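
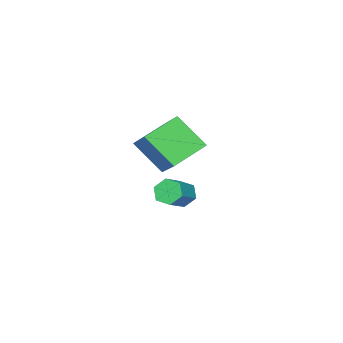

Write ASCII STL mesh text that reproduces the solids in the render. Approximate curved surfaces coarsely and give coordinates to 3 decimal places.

solid 
facet normal -0.854 -0.137 -0.502
outer loop
vertex -3.191 -0.268 -2.601
vertex -3.547 0.102 -2.096
vertex -3.268 0.445 -2.665
endloop
endfacet
facet normal 0.509 -0.022 -0.861
outer loop
vertex -3.191 -0.268 -2.601
vertex -3.268 0.445 -2.665
vertex -1.978 -0.072 -1.889
endloop
endfacet
facet normal 0.509 -0.022 -0.861
outer loop
vertex -1.978 -0.072 -1.889
vertex -3.268 0.445 -2.665
vertex -2.055 0.641 -1.953
endloop
endfacet
facet normal 0.855 0.137 0.500
outer loop
vertex -1.978 -0.072 -1.889
vertex -2.055 0.641 -1.953
vertex -2.333 0.298 -1.384
endloop
endfacet
facet normal -0.854 -0.137 -0.502
outer loop
vertex -3.268 0.445 -2.665
vertex -3.547 0.102 -2.096
vertex -3.624 0.815 -2.16
endloop
endfacet
facet normal 0.161 0.847 -0.507
outer loop
vertex -3.268 0.445 -2.665
vertex -3.624 0.815 -2.16
vertex -2.055 0.641 -1.953
endloop
endfacet
facet normal 0.161 0.847 -0.507
outer loop
vertex -2.055 0.641 -1.953
vertex -3.624 0.815 -2.16
vertex -2.411 1.011 -1.448
endloop
endfacet
facet normal 0.854 0.138 0.501
outer loop
vertex -2.055 0.641 -1.953
vertex -2.411 1.011 -1.448
vertex -2.333 0.298 -1.384
endloop
endfacet
facet normal -0.855 -0.137 -0.500
outer loop
vertex -3.624 0.815 -2.16
vertex -3.547 0.102 -2.096
vertex -3.902 0.472 -1.591
endloop
endfacet
facet normal -0.348 0.868 0.354
outer loop
vertex -3.624 0.815 -2.16
vertex -3.902 0.472 -1.591
vertex -2.411 1.011 -1.448
endloop
endfacet
facet normal -0.348 0.868 0.354
outer loop
vertex -2.411 1.011 -1.448
vertex -3.902 0.472 -1.591
vertex -2.689 0.668 -0.879
endloop
endfacet
facet normal 0.854 0.138 0.501
outer loop
vertex -2.411 1.011 -1.448
vertex -2.689 0.668 -0.879
vertex -2.333 0.298 -1.384
endloop
endfacet
facet normal -0.855 -0.137 -0.500
outer loop
vertex -3.902 0.472 -1.591
vertex -3.547 0.102 -2.096
vertex -3.825 -0.241 -1.527
endloop
endfacet
facet normal -0.509 0.022 0.861
outer loop
vertex -3.902 0.472 -1.591
vertex -3.825 -0.241 -1.527
vertex -2.689 0.668 -0.879
endloop
endfacet
facet normal -0.509 0.022 0.861
outer loop
vertex -2.689 0.668 -0.879
vertex -3.825 -0.241 -1.527
vertex -2.612 -0.045 -0.815
endloop
endfacet
facet normal 0.854 0.137 0.502
outer loop
vertex -2.689 0.668 -0.879
vertex -2.612 -0.045 -0.815
vertex -2.333 0.298 -1.384
endloop
endfacet
facet normal -0.854 -0.138 -0.501
outer loop
vertex -3.825 -0.241 -1.527
vertex -3.547 0.102 -2.096
vertex -3.469 -0.611 -2.032
endloop
endfacet
facet normal -0.161 -0.847 0.507
outer loop
vertex -3.825 -0.241 -1.527
vertex -3.469 -0.611 -2.032
vertex -2.612 -0.045 -0.815
endloop
endfacet
facet normal -0.161 -0.847 0.507
outer loop
vertex -2.612 -0.045 -0.815
vertex -3.469 -0.611 -2.032
vertex -2.256 -0.415 -1.32
endloop
endfacet
facet normal 0.854 0.137 0.502
outer loop
vertex -2.612 -0.045 -0.815
vertex -2.256 -0.415 -1.32
vertex -2.333 0.298 -1.384
endloop
endfacet
facet normal -0.854 -0.138 -0.501
outer loop
vertex -3.469 -0.611 -2.032
vertex -3.547 0.102 -2.096
vertex -3.191 -0.268 -2.601
endloop
endfacet
facet normal 0.348 -0.868 -0.354
outer loop
vertex -3.469 -0.611 -2.032
vertex -3.191 -0.268 -2.601
vertex -2.256 -0.415 -1.32
endloop
endfacet
facet normal 0.348 -0.868 -0.354
outer loop
vertex -2.256 -0.415 -1.32
vertex -3.191 -0.268 -2.601
vertex -1.978 -0.072 -1.889
endloop
endfacet
facet normal 0.855 0.137 0.500
outer loop
vertex -2.256 -0.415 -1.32
vertex -1.978 -0.072 -1.889
vertex -2.333 0.298 -1.384
endloop
endfacet
facet normal -0.432 -0.690 -0.580
outer loop
vertex 0.13 0.482 2.542
vertex -1.464 0.889 3.246
vertex -0.136 1.794 1.18
endloop
endfacet
facet normal 0.891 -0.227 -0.393
outer loop
vertex 0.664 3.071 2.254
vertex 0.13 0.482 2.542
vertex -0.136 1.794 1.18
endloop
endfacet
facet normal -0.432 -0.690 -0.580
outer loop
vertex -0.136 1.794 1.18
vertex -1.464 0.889 3.246
vertex -1.73 2.201 1.884
endloop
endfacet
facet normal -0.139 0.687 -0.713
outer loop
vertex -1.73 2.201 1.884
vertex 0.664 3.071 2.254
vertex -0.136 1.794 1.18
endloop
endfacet
facet normal 0.139 -0.687 0.713
outer loop
vertex 0.13 0.482 2.542
vertex -0.664 2.166 4.32
vertex -1.464 0.889 3.246
endloop
endfacet
facet normal 0.891 -0.227 -0.393
outer loop
vertex 0.93 1.759 3.616
vertex 0.13 0.482 2.542
vertex 0.664 3.071 2.254
endloop
endfacet
facet normal 0.139 -0.687 0.713
outer loop
vertex 0.93 1.759 3.616
vertex -0.664 2.166 4.32
vertex 0.13 0.482 2.542
endloop
endfacet
facet normal -0.891 0.227 0.393
outer loop
vertex -1.464 0.889 3.246
vertex -0.664 2.166 4.32
vertex -1.73 2.201 1.884
endloop
endfacet
facet normal -0.139 0.687 -0.713
outer loop
vertex -0.93 3.478 2.958
vertex 0.664 3.071 2.254
vertex -1.73 2.201 1.884
endloop
endfacet
facet normal -0.891 0.227 0.393
outer loop
vertex -1.73 2.201 1.884
vertex -0.664 2.166 4.32
vertex -0.93 3.478 2.958
endloop
endfacet
facet normal 0.432 0.690 0.580
outer loop
vertex -0.93 3.478 2.958
vertex 0.93 1.759 3.616
vertex 0.664 3.071 2.254
endloop
endfacet
facet normal 0.432 0.690 0.580
outer loop
vertex -0.664 2.166 4.32
vertex 0.93 1.759 3.616
vertex -0.93 3.478 2.958
endloop
endfacet

endsolid


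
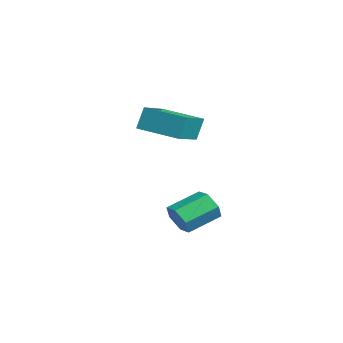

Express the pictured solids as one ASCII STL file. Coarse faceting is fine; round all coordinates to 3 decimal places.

solid 
facet normal -0.668 -0.728 0.152
outer loop
vertex -2.644 -3.531 2.992
vertex -4.018 -2.394 2.399
vertex -2.492 -3.886 1.962
endloop
endfacet
facet normal 0.731 -0.605 0.316
outer loop
vertex -1.262 -2.546 1.681
vertex -2.644 -3.531 2.992
vertex -2.492 -3.886 1.962
endloop
endfacet
facet normal -0.669 -0.728 0.151
outer loop
vertex -2.492 -3.886 1.962
vertex -4.018 -2.394 2.399
vertex -3.866 -2.748 1.368
endloop
endfacet
facet normal 0.138 -0.323 -0.936
outer loop
vertex -3.866 -2.748 1.368
vertex -1.262 -2.546 1.681
vertex -2.492 -3.886 1.962
endloop
endfacet
facet normal -0.137 0.322 0.937
outer loop
vertex -2.644 -3.531 2.992
vertex -2.788 -1.054 2.118
vertex -4.018 -2.394 2.399
endloop
endfacet
facet normal 0.731 -0.605 0.316
outer loop
vertex -1.414 -2.192 2.712
vertex -2.644 -3.531 2.992
vertex -1.262 -2.546 1.681
endloop
endfacet
facet normal -0.138 0.322 0.937
outer loop
vertex -1.414 -2.192 2.712
vertex -2.788 -1.054 2.118
vertex -2.644 -3.531 2.992
endloop
endfacet
facet normal -0.731 0.605 -0.315
outer loop
vertex -4.018 -2.394 2.399
vertex -2.788 -1.054 2.118
vertex -3.866 -2.748 1.368
endloop
endfacet
facet normal 0.138 -0.322 -0.937
outer loop
vertex -2.636 -1.409 1.088
vertex -1.262 -2.546 1.681
vertex -3.866 -2.748 1.368
endloop
endfacet
facet normal -0.731 0.605 -0.316
outer loop
vertex -3.866 -2.748 1.368
vertex -2.788 -1.054 2.118
vertex -2.636 -1.409 1.088
endloop
endfacet
facet normal 0.668 0.728 -0.152
outer loop
vertex -2.636 -1.409 1.088
vertex -1.414 -2.192 2.712
vertex -1.262 -2.546 1.681
endloop
endfacet
facet normal 0.669 0.728 -0.152
outer loop
vertex -2.788 -1.054 2.118
vertex -1.414 -2.192 2.712
vertex -2.636 -1.409 1.088
endloop
endfacet
facet normal 0.200 -0.901 -0.384
outer loop
vertex -1.528 -2.048 -3.497
vertex -1.951 -2.377 -2.945
vertex -2.28 -2.168 -3.608
endloop
endfacet
facet normal 0.070 0.403 -0.912
outer loop
vertex -1.528 -2.048 -3.497
vertex -2.28 -2.168 -3.608
vertex -1.845 -0.614 -2.888
endloop
endfacet
facet normal 0.070 0.403 -0.912
outer loop
vertex -1.845 -0.614 -2.888
vertex -2.28 -2.168 -3.608
vertex -2.598 -0.734 -2.999
endloop
endfacet
facet normal -0.200 0.902 0.383
outer loop
vertex -1.845 -0.614 -2.888
vertex -2.598 -0.734 -2.999
vertex -2.269 -0.943 -2.335
endloop
endfacet
facet normal 0.199 -0.902 -0.383
outer loop
vertex -2.28 -2.168 -3.608
vertex -1.951 -2.377 -2.945
vertex -2.704 -2.496 -3.056
endloop
endfacet
facet normal -0.810 0.068 -0.582
outer loop
vertex -2.28 -2.168 -3.608
vertex -2.704 -2.496 -3.056
vertex -2.598 -0.734 -2.999
endloop
endfacet
facet normal -0.811 0.068 -0.581
outer loop
vertex -2.598 -0.734 -2.999
vertex -2.704 -2.496 -3.056
vertex -3.021 -1.062 -2.447
endloop
endfacet
facet normal -0.200 0.902 0.383
outer loop
vertex -2.598 -0.734 -2.999
vertex -3.021 -1.062 -2.447
vertex -2.269 -0.943 -2.335
endloop
endfacet
facet normal 0.199 -0.902 -0.384
outer loop
vertex -2.704 -2.496 -3.056
vertex -1.951 -2.377 -2.945
vertex -2.375 -2.706 -2.392
endloop
endfacet
facet normal -0.882 -0.336 0.331
outer loop
vertex -2.704 -2.496 -3.056
vertex -2.375 -2.706 -2.392
vertex -3.021 -1.062 -2.447
endloop
endfacet
facet normal -0.882 -0.336 0.331
outer loop
vertex -3.021 -1.062 -2.447
vertex -2.375 -2.706 -2.392
vertex -2.692 -1.272 -1.783
endloop
endfacet
facet normal -0.200 0.901 0.384
outer loop
vertex -3.021 -1.062 -2.447
vertex -2.692 -1.272 -1.783
vertex -2.269 -0.943 -2.335
endloop
endfacet
facet normal 0.200 -0.902 -0.383
outer loop
vertex -2.375 -2.706 -2.392
vertex -1.951 -2.377 -2.945
vertex -1.622 -2.586 -2.281
endloop
endfacet
facet normal -0.070 -0.403 0.912
outer loop
vertex -2.375 -2.706 -2.392
vertex -1.622 -2.586 -2.281
vertex -2.692 -1.272 -1.783
endloop
endfacet
facet normal -0.070 -0.403 0.912
outer loop
vertex -2.692 -1.272 -1.783
vertex -1.622 -2.586 -2.281
vertex -1.94 -1.152 -1.672
endloop
endfacet
facet normal -0.200 0.901 0.384
outer loop
vertex -2.692 -1.272 -1.783
vertex -1.94 -1.152 -1.672
vertex -2.269 -0.943 -2.335
endloop
endfacet
facet normal 0.200 -0.902 -0.383
outer loop
vertex -1.622 -2.586 -2.281
vertex -1.951 -2.377 -2.945
vertex -1.199 -2.258 -2.833
endloop
endfacet
facet normal 0.811 -0.067 0.581
outer loop
vertex -1.622 -2.586 -2.281
vertex -1.199 -2.258 -2.833
vertex -1.94 -1.152 -1.672
endloop
endfacet
facet normal 0.810 -0.068 0.582
outer loop
vertex -1.94 -1.152 -1.672
vertex -1.199 -2.258 -2.833
vertex -1.516 -0.824 -2.224
endloop
endfacet
facet normal -0.199 0.902 0.383
outer loop
vertex -1.94 -1.152 -1.672
vertex -1.516 -0.824 -2.224
vertex -2.269 -0.943 -2.335
endloop
endfacet
facet normal 0.200 -0.901 -0.384
outer loop
vertex -1.199 -2.258 -2.833
vertex -1.951 -2.377 -2.945
vertex -1.528 -2.048 -3.497
endloop
endfacet
facet normal 0.882 0.336 -0.331
outer loop
vertex -1.199 -2.258 -2.833
vertex -1.528 -2.048 -3.497
vertex -1.516 -0.824 -2.224
endloop
endfacet
facet normal 0.882 0.336 -0.331
outer loop
vertex -1.516 -0.824 -2.224
vertex -1.528 -2.048 -3.497
vertex -1.845 -0.614 -2.888
endloop
endfacet
facet normal -0.199 0.902 0.384
outer loop
vertex -1.516 -0.824 -2.224
vertex -1.845 -0.614 -2.888
vertex -2.269 -0.943 -2.335
endloop
endfacet

endsolid


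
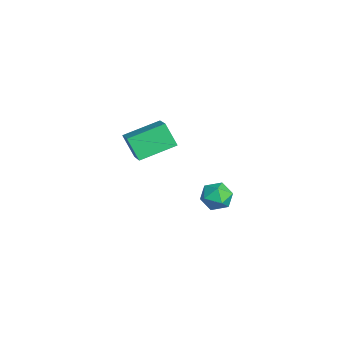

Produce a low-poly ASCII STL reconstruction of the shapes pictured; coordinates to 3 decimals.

solid 
facet normal -0.764 -0.643 0.054
outer loop
vertex 2.39 2.573 -0.189
vertex 2.886 1.969 -0.356
vertex 2.76 2.183 0.403
endloop
endfacet
facet normal -0.869 -0.086 0.487
outer loop
vertex 2.39 2.573 -0.189
vertex 2.76 2.183 0.403
vertex 2.695 2.979 0.428
endloop
endfacet
facet normal -0.857 0.508 0.089
outer loop
vertex 2.39 2.573 -0.189
vertex 2.695 2.979 0.428
vertex 2.782 3.257 -0.317
endloop
endfacet
facet normal -0.744 0.316 -0.589
outer loop
vertex 2.39 2.573 -0.189
vertex 2.782 3.257 -0.317
vertex 2.9 2.633 -0.801
endloop
endfacet
facet normal -0.686 -0.395 -0.611
outer loop
vertex 2.39 2.573 -0.189
vertex 2.9 2.633 -0.801
vertex 2.886 1.969 -0.356
endloop
endfacet
facet normal -0.323 -0.056 0.945
outer loop
vertex 2.695 2.979 0.428
vertex 2.76 2.183 0.403
vertex 3.38 2.627 0.641
endloop
endfacet
facet normal -0.152 -0.958 0.245
outer loop
vertex 2.76 2.183 0.403
vertex 2.886 1.969 -0.356
vertex 3.498 2.003 0.157
endloop
endfacet
facet normal -0.027 -0.556 -0.831
outer loop
vertex 2.886 1.969 -0.356
vertex 2.9 2.633 -0.801
vertex 3.585 2.281 -0.588
endloop
endfacet
facet normal -0.120 0.594 -0.795
outer loop
vertex 2.9 2.633 -0.801
vertex 2.782 3.257 -0.317
vertex 3.52 3.077 -0.563
endloop
endfacet
facet normal -0.303 0.904 0.302
outer loop
vertex 2.782 3.257 -0.317
vertex 2.695 2.979 0.428
vertex 3.394 3.291 0.196
endloop
endfacet
facet normal 0.744 -0.316 0.589
outer loop
vertex 3.89 2.687 0.029
vertex 3.38 2.627 0.641
vertex 3.498 2.003 0.157
endloop
endfacet
facet normal 0.857 -0.508 -0.089
outer loop
vertex 3.89 2.687 0.029
vertex 3.498 2.003 0.157
vertex 3.585 2.281 -0.588
endloop
endfacet
facet normal 0.869 0.086 -0.487
outer loop
vertex 3.89 2.687 0.029
vertex 3.585 2.281 -0.588
vertex 3.52 3.077 -0.563
endloop
endfacet
facet normal 0.764 0.643 -0.054
outer loop
vertex 3.89 2.687 0.029
vertex 3.52 3.077 -0.563
vertex 3.394 3.291 0.196
endloop
endfacet
facet normal 0.686 0.395 0.611
outer loop
vertex 3.89 2.687 0.029
vertex 3.394 3.291 0.196
vertex 3.38 2.627 0.641
endloop
endfacet
facet normal 0.120 -0.594 0.795
outer loop
vertex 3.498 2.003 0.157
vertex 3.38 2.627 0.641
vertex 2.76 2.183 0.403
endloop
endfacet
facet normal 0.303 -0.904 -0.302
outer loop
vertex 3.585 2.281 -0.588
vertex 3.498 2.003 0.157
vertex 2.886 1.969 -0.356
endloop
endfacet
facet normal 0.323 0.056 -0.945
outer loop
vertex 3.52 3.077 -0.563
vertex 3.585 2.281 -0.588
vertex 2.9 2.633 -0.801
endloop
endfacet
facet normal 0.152 0.958 -0.245
outer loop
vertex 3.394 3.291 0.196
vertex 3.52 3.077 -0.563
vertex 2.782 3.257 -0.317
endloop
endfacet
facet normal 0.027 0.556 0.831
outer loop
vertex 3.38 2.627 0.641
vertex 3.394 3.291 0.196
vertex 2.695 2.979 0.428
endloop
endfacet
facet normal -0.878 0.016 -0.479
outer loop
vertex -3.264 -0.294 -0.272
vertex -3.537 1.522 0.289
vertex -2.651 0.141 -1.382
endloop
endfacet
facet normal 0.143 -0.946 -0.292
outer loop
vertex -1.343 0.118 -0.669
vertex -3.264 -0.294 -0.272
vertex -2.651 0.141 -1.382
endloop
endfacet
facet normal -0.878 0.016 -0.479
outer loop
vertex -2.651 0.141 -1.382
vertex -3.537 1.522 0.289
vertex -2.924 1.957 -0.821
endloop
endfacet
facet normal 0.457 0.325 -0.828
outer loop
vertex -2.924 1.957 -0.821
vertex -1.343 0.118 -0.669
vertex -2.651 0.141 -1.382
endloop
endfacet
facet normal -0.457 -0.325 0.828
outer loop
vertex -3.264 -0.294 -0.272
vertex -2.229 1.499 1.002
vertex -3.537 1.522 0.289
endloop
endfacet
facet normal 0.143 -0.946 -0.292
outer loop
vertex -1.956 -0.317 0.441
vertex -3.264 -0.294 -0.272
vertex -1.343 0.118 -0.669
endloop
endfacet
facet normal -0.457 -0.325 0.828
outer loop
vertex -1.956 -0.317 0.441
vertex -2.229 1.499 1.002
vertex -3.264 -0.294 -0.272
endloop
endfacet
facet normal -0.143 0.946 0.292
outer loop
vertex -3.537 1.522 0.289
vertex -2.229 1.499 1.002
vertex -2.924 1.957 -0.821
endloop
endfacet
facet normal 0.457 0.325 -0.828
outer loop
vertex -1.616 1.934 -0.108
vertex -1.343 0.118 -0.669
vertex -2.924 1.957 -0.821
endloop
endfacet
facet normal -0.143 0.946 0.292
outer loop
vertex -2.924 1.957 -0.821
vertex -2.229 1.499 1.002
vertex -1.616 1.934 -0.108
endloop
endfacet
facet normal 0.878 -0.016 0.479
outer loop
vertex -1.616 1.934 -0.108
vertex -1.956 -0.317 0.441
vertex -1.343 0.118 -0.669
endloop
endfacet
facet normal 0.878 -0.016 0.479
outer loop
vertex -2.229 1.499 1.002
vertex -1.956 -0.317 0.441
vertex -1.616 1.934 -0.108
endloop
endfacet

endsolid


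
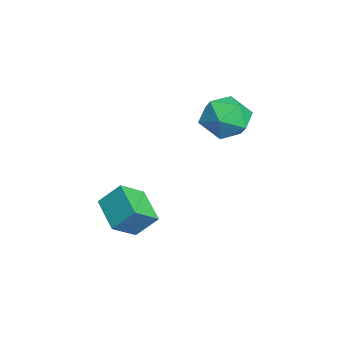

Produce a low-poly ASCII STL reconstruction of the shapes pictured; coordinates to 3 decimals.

solid 
facet normal -0.737 0.638 0.222
outer loop
vertex -4.296 3.509 0.165
vertex -4.068 3.457 1.071
vertex -3.671 4.106 0.525
endloop
endfacet
facet normal -0.480 0.763 -0.432
outer loop
vertex -4.296 3.509 0.165
vertex -3.671 4.106 0.525
vertex -3.522 3.724 -0.316
endloop
endfacet
facet normal -0.553 0.167 -0.816
outer loop
vertex -4.296 3.509 0.165
vertex -3.522 3.724 -0.316
vertex -3.827 2.84 -0.29
endloop
endfacet
facet normal -0.856 -0.328 -0.400
outer loop
vertex -4.296 3.509 0.165
vertex -3.827 2.84 -0.29
vertex -4.164 2.675 0.567
endloop
endfacet
facet normal -0.970 -0.037 0.242
outer loop
vertex -4.296 3.509 0.165
vertex -4.164 2.675 0.567
vertex -4.068 3.457 1.071
endloop
endfacet
facet normal 0.217 0.903 -0.372
outer loop
vertex -3.522 3.724 -0.316
vertex -3.671 4.106 0.525
vertex -2.816 3.805 0.293
endloop
endfacet
facet normal -0.199 0.699 0.686
outer loop
vertex -3.671 4.106 0.525
vertex -4.068 3.457 1.071
vertex -3.153 3.64 1.15
endloop
endfacet
facet normal -0.575 -0.392 0.718
outer loop
vertex -4.068 3.457 1.071
vertex -4.164 2.675 0.567
vertex -3.458 2.756 1.176
endloop
endfacet
facet normal -0.391 -0.863 -0.320
outer loop
vertex -4.164 2.675 0.567
vertex -3.827 2.84 -0.29
vertex -3.309 2.374 0.335
endloop
endfacet
facet normal 0.098 -0.063 -0.993
outer loop
vertex -3.827 2.84 -0.29
vertex -3.522 3.724 -0.316
vertex -2.912 3.023 -0.211
endloop
endfacet
facet normal 0.856 0.328 0.400
outer loop
vertex -2.684 2.971 0.695
vertex -2.816 3.805 0.293
vertex -3.153 3.64 1.15
endloop
endfacet
facet normal 0.553 -0.167 0.816
outer loop
vertex -2.684 2.971 0.695
vertex -3.153 3.64 1.15
vertex -3.458 2.756 1.176
endloop
endfacet
facet normal 0.480 -0.763 0.432
outer loop
vertex -2.684 2.971 0.695
vertex -3.458 2.756 1.176
vertex -3.309 2.374 0.335
endloop
endfacet
facet normal 0.737 -0.638 -0.222
outer loop
vertex -2.684 2.971 0.695
vertex -3.309 2.374 0.335
vertex -2.912 3.023 -0.211
endloop
endfacet
facet normal 0.970 0.037 -0.242
outer loop
vertex -2.684 2.971 0.695
vertex -2.912 3.023 -0.211
vertex -2.816 3.805 0.293
endloop
endfacet
facet normal 0.391 0.863 0.320
outer loop
vertex -3.153 3.64 1.15
vertex -2.816 3.805 0.293
vertex -3.671 4.106 0.525
endloop
endfacet
facet normal -0.098 0.063 0.993
outer loop
vertex -3.458 2.756 1.176
vertex -3.153 3.64 1.15
vertex -4.068 3.457 1.071
endloop
endfacet
facet normal -0.217 -0.903 0.372
outer loop
vertex -3.309 2.374 0.335
vertex -3.458 2.756 1.176
vertex -4.164 2.675 0.567
endloop
endfacet
facet normal 0.199 -0.699 -0.686
outer loop
vertex -2.912 3.023 -0.211
vertex -3.309 2.374 0.335
vertex -3.827 2.84 -0.29
endloop
endfacet
facet normal 0.575 0.392 -0.718
outer loop
vertex -2.816 3.805 0.293
vertex -2.912 3.023 -0.211
vertex -3.522 3.724 -0.316
endloop
endfacet
facet normal -0.469 0.677 -0.567
outer loop
vertex -3.339 0.684 -2.732
vertex -2.137 1.074 -3.261
vertex -3.443 -0.022 -3.489
endloop
endfacet
facet normal -0.878 -0.284 0.386
outer loop
vertex -2.923 -0.774 -2.859
vertex -3.339 0.684 -2.732
vertex -3.443 -0.022 -3.489
endloop
endfacet
facet normal -0.469 0.677 -0.567
outer loop
vertex -3.443 -0.022 -3.489
vertex -2.137 1.074 -3.261
vertex -2.241 0.368 -4.018
endloop
endfacet
facet normal -0.100 -0.679 -0.728
outer loop
vertex -2.241 0.368 -4.018
vertex -2.923 -0.774 -2.859
vertex -3.443 -0.022 -3.489
endloop
endfacet
facet normal 0.100 0.679 0.728
outer loop
vertex -3.339 0.684 -2.732
vertex -1.617 0.322 -2.631
vertex -2.137 1.074 -3.261
endloop
endfacet
facet normal -0.878 -0.284 0.386
outer loop
vertex -2.819 -0.068 -2.102
vertex -3.339 0.684 -2.732
vertex -2.923 -0.774 -2.859
endloop
endfacet
facet normal 0.100 0.679 0.728
outer loop
vertex -2.819 -0.068 -2.102
vertex -1.617 0.322 -2.631
vertex -3.339 0.684 -2.732
endloop
endfacet
facet normal 0.878 0.284 -0.386
outer loop
vertex -2.137 1.074 -3.261
vertex -1.617 0.322 -2.631
vertex -2.241 0.368 -4.018
endloop
endfacet
facet normal -0.100 -0.679 -0.728
outer loop
vertex -1.721 -0.384 -3.388
vertex -2.923 -0.774 -2.859
vertex -2.241 0.368 -4.018
endloop
endfacet
facet normal 0.878 0.284 -0.386
outer loop
vertex -2.241 0.368 -4.018
vertex -1.617 0.322 -2.631
vertex -1.721 -0.384 -3.388
endloop
endfacet
facet normal 0.469 -0.677 0.567
outer loop
vertex -1.721 -0.384 -3.388
vertex -2.819 -0.068 -2.102
vertex -2.923 -0.774 -2.859
endloop
endfacet
facet normal 0.469 -0.677 0.567
outer loop
vertex -1.617 0.322 -2.631
vertex -2.819 -0.068 -2.102
vertex -1.721 -0.384 -3.388
endloop
endfacet

endsolid


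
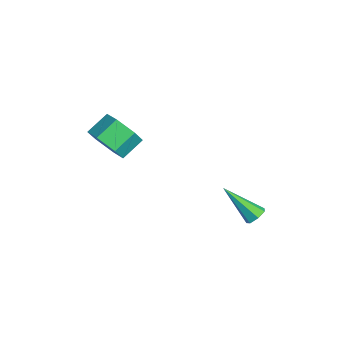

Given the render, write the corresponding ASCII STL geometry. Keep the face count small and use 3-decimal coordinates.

solid 
facet normal 0.436 0.604 -0.667
outer loop
vertex 2.669 1.71 -3.512
vertex 2.233 1.734 -3.775
vertex 2.393 2.036 -3.397
endloop
endfacet
facet normal 0.529 0.154 0.835
outer loop
vertex 2.669 1.71 -3.512
vertex 2.393 2.036 -3.397
vertex 1.407 0.586 -2.505
endloop
endfacet
facet normal 0.436 0.604 -0.667
outer loop
vertex 2.393 2.036 -3.397
vertex 2.233 1.734 -3.775
vertex 1.997 2.135 -3.566
endloop
endfacet
facet normal -0.181 0.602 0.778
outer loop
vertex 2.393 2.036 -3.397
vertex 1.997 2.135 -3.566
vertex 1.407 0.586 -2.505
endloop
endfacet
facet normal 0.435 0.604 -0.668
outer loop
vertex 1.997 2.135 -3.566
vertex 2.233 1.734 -3.775
vertex 1.778 1.931 -3.893
endloop
endfacet
facet normal -0.834 0.491 0.252
outer loop
vertex 1.997 2.135 -3.566
vertex 1.778 1.931 -3.893
vertex 1.407 0.586 -2.505
endloop
endfacet
facet normal 0.435 0.603 -0.669
outer loop
vertex 1.778 1.931 -3.893
vertex 2.233 1.734 -3.775
vertex 1.902 1.579 -4.13
endloop
endfacet
facet normal -0.934 -0.097 -0.344
outer loop
vertex 1.778 1.931 -3.893
vertex 1.902 1.579 -4.13
vertex 1.407 0.586 -2.505
endloop
endfacet
facet normal 0.435 0.603 -0.669
outer loop
vertex 1.902 1.579 -4.13
vertex 2.233 1.734 -3.775
vertex 2.275 1.343 -4.1
endloop
endfacet
facet normal -0.409 -0.718 -0.563
outer loop
vertex 1.902 1.579 -4.13
vertex 2.275 1.343 -4.1
vertex 1.407 0.586 -2.505
endloop
endfacet
facet normal 0.434 0.603 -0.669
outer loop
vertex 2.275 1.343 -4.1
vertex 2.233 1.734 -3.775
vertex 2.617 1.402 -3.825
endloop
endfacet
facet normal 0.349 -0.906 -0.240
outer loop
vertex 2.275 1.343 -4.1
vertex 2.617 1.402 -3.825
vertex 1.407 0.586 -2.505
endloop
endfacet
facet normal 0.436 0.604 -0.667
outer loop
vertex 2.617 1.402 -3.825
vertex 2.233 1.734 -3.775
vertex 2.669 1.71 -3.512
endloop
endfacet
facet normal 0.766 -0.517 0.382
outer loop
vertex 2.617 1.402 -3.825
vertex 2.669 1.71 -3.512
vertex 1.407 0.586 -2.505
endloop
endfacet
facet normal 0.378 -0.756 -0.535
outer loop
vertex 0.411 -4.243 0.608
vertex 0.058 -3.864 -0.177
vertex 0.923 -3.633 0.108
endloop
endfacet
facet normal 0.748 -0.089 0.657
outer loop
vertex 0.411 -4.243 0.608
vertex 0.923 -3.633 0.108
vertex -0.025 -3.374 1.222
endloop
endfacet
facet normal 0.748 -0.090 0.658
outer loop
vertex -0.025 -3.374 1.222
vertex 0.923 -3.633 0.108
vertex 0.487 -2.764 0.723
endloop
endfacet
facet normal -0.379 0.755 0.534
outer loop
vertex -0.025 -3.374 1.222
vertex 0.487 -2.764 0.723
vertex -0.378 -2.996 0.437
endloop
endfacet
facet normal 0.378 -0.756 -0.534
outer loop
vertex 0.923 -3.633 0.108
vertex 0.058 -3.864 -0.177
vertex 0.57 -3.255 -0.677
endloop
endfacet
facet normal 0.846 0.517 -0.131
outer loop
vertex 0.923 -3.633 0.108
vertex 0.57 -3.255 -0.677
vertex 0.487 -2.764 0.723
endloop
endfacet
facet normal 0.846 0.517 -0.131
outer loop
vertex 0.487 -2.764 0.723
vertex 0.57 -3.255 -0.677
vertex 0.134 -2.386 -0.062
endloop
endfacet
facet normal -0.379 0.755 0.534
outer loop
vertex 0.487 -2.764 0.723
vertex 0.134 -2.386 -0.062
vertex -0.378 -2.996 0.437
endloop
endfacet
facet normal 0.378 -0.756 -0.534
outer loop
vertex 0.57 -3.255 -0.677
vertex 0.058 -3.864 -0.177
vertex -0.295 -3.486 -0.962
endloop
endfacet
facet normal 0.098 0.607 -0.789
outer loop
vertex 0.57 -3.255 -0.677
vertex -0.295 -3.486 -0.962
vertex 0.134 -2.386 -0.062
endloop
endfacet
facet normal 0.099 0.607 -0.789
outer loop
vertex 0.134 -2.386 -0.062
vertex -0.295 -3.486 -0.962
vertex -0.731 -2.617 -0.348
endloop
endfacet
facet normal -0.379 0.755 0.535
outer loop
vertex 0.134 -2.386 -0.062
vertex -0.731 -2.617 -0.348
vertex -0.378 -2.996 0.437
endloop
endfacet
facet normal 0.379 -0.755 -0.534
outer loop
vertex -0.295 -3.486 -0.962
vertex 0.058 -3.864 -0.177
vertex -0.807 -4.096 -0.463
endloop
endfacet
facet normal -0.748 0.090 -0.658
outer loop
vertex -0.295 -3.486 -0.962
vertex -0.807 -4.096 -0.463
vertex -0.731 -2.617 -0.348
endloop
endfacet
facet normal -0.748 0.090 -0.657
outer loop
vertex -0.731 -2.617 -0.348
vertex -0.807 -4.096 -0.463
vertex -1.243 -3.227 0.152
endloop
endfacet
facet normal -0.378 0.756 0.535
outer loop
vertex -0.731 -2.617 -0.348
vertex -1.243 -3.227 0.152
vertex -0.378 -2.996 0.437
endloop
endfacet
facet normal 0.379 -0.755 -0.534
outer loop
vertex -0.807 -4.096 -0.463
vertex 0.058 -3.864 -0.177
vertex -0.454 -4.474 0.322
endloop
endfacet
facet normal -0.846 -0.517 0.131
outer loop
vertex -0.807 -4.096 -0.463
vertex -0.454 -4.474 0.322
vertex -1.243 -3.227 0.152
endloop
endfacet
facet normal -0.846 -0.517 0.131
outer loop
vertex -1.243 -3.227 0.152
vertex -0.454 -4.474 0.322
vertex -0.89 -3.605 0.937
endloop
endfacet
facet normal -0.378 0.756 0.534
outer loop
vertex -1.243 -3.227 0.152
vertex -0.89 -3.605 0.937
vertex -0.378 -2.996 0.437
endloop
endfacet
facet normal 0.379 -0.755 -0.535
outer loop
vertex -0.454 -4.474 0.322
vertex 0.058 -3.864 -0.177
vertex 0.411 -4.243 0.608
endloop
endfacet
facet normal -0.098 -0.607 0.788
outer loop
vertex -0.454 -4.474 0.322
vertex 0.411 -4.243 0.608
vertex -0.89 -3.605 0.937
endloop
endfacet
facet normal -0.098 -0.607 0.789
outer loop
vertex -0.89 -3.605 0.937
vertex 0.411 -4.243 0.608
vertex -0.025 -3.374 1.222
endloop
endfacet
facet normal -0.378 0.756 0.534
outer loop
vertex -0.89 -3.605 0.937
vertex -0.025 -3.374 1.222
vertex -0.378 -2.996 0.437
endloop
endfacet

endsolid


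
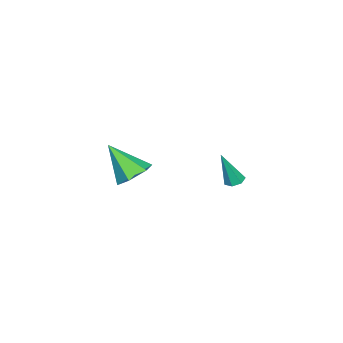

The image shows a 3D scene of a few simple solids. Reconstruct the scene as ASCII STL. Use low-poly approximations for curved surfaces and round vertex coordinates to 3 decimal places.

solid 
facet normal -0.019 0.641 -0.768
outer loop
vertex 4.002 0.791 1.636
vertex 3.321 1.28 2.061
vertex 4.222 1.495 2.218
endloop
endfacet
facet normal 0.909 -0.394 0.133
outer loop
vertex 4.002 0.791 1.636
vertex 4.222 1.495 2.218
vertex 3.359 -0.02 3.619
endloop
endfacet
facet normal -0.019 0.641 -0.768
outer loop
vertex 4.222 1.495 2.218
vertex 3.321 1.28 2.061
vertex 3.541 1.984 2.643
endloop
endfacet
facet normal 0.647 0.286 0.707
outer loop
vertex 4.222 1.495 2.218
vertex 3.541 1.984 2.643
vertex 3.359 -0.02 3.619
endloop
endfacet
facet normal -0.019 0.641 -0.768
outer loop
vertex 3.541 1.984 2.643
vertex 3.321 1.28 2.061
vertex 2.64 1.769 2.486
endloop
endfacet
facet normal -0.255 0.442 0.860
outer loop
vertex 3.541 1.984 2.643
vertex 2.64 1.769 2.486
vertex 3.359 -0.02 3.619
endloop
endfacet
facet normal -0.018 0.641 -0.767
outer loop
vertex 2.64 1.769 2.486
vertex 3.321 1.28 2.061
vertex 2.419 1.065 1.903
endloop
endfacet
facet normal -0.895 -0.082 0.438
outer loop
vertex 2.64 1.769 2.486
vertex 2.419 1.065 1.903
vertex 3.359 -0.02 3.619
endloop
endfacet
facet normal -0.018 0.640 -0.768
outer loop
vertex 2.419 1.065 1.903
vertex 3.321 1.28 2.061
vertex 3.1 0.576 1.479
endloop
endfacet
facet normal -0.632 -0.763 -0.136
outer loop
vertex 2.419 1.065 1.903
vertex 3.1 0.576 1.479
vertex 3.359 -0.02 3.619
endloop
endfacet
facet normal -0.019 0.641 -0.768
outer loop
vertex 3.1 0.576 1.479
vertex 3.321 1.28 2.061
vertex 4.002 0.791 1.636
endloop
endfacet
facet normal 0.269 -0.919 -0.288
outer loop
vertex 3.1 0.576 1.479
vertex 4.002 0.791 1.636
vertex 3.359 -0.02 3.619
endloop
endfacet
facet normal -0.296 0.213 -0.931
outer loop
vertex -2.409 2.803 -1.078
vertex -2.798 3.122 -0.881
vertex -2.29 3.252 -1.013
endloop
endfacet
facet normal 0.965 -0.240 -0.109
outer loop
vertex -2.409 2.803 -1.078
vertex -2.29 3.252 -1.013
vertex -2.202 2.698 0.981
endloop
endfacet
facet normal -0.296 0.212 -0.931
outer loop
vertex -2.29 3.252 -1.013
vertex -2.798 3.122 -0.881
vertex -2.554 3.603 -0.849
endloop
endfacet
facet normal 0.819 0.560 0.120
outer loop
vertex -2.29 3.252 -1.013
vertex -2.554 3.603 -0.849
vertex -2.202 2.698 0.981
endloop
endfacet
facet normal -0.297 0.213 -0.931
outer loop
vertex -2.554 3.603 -0.849
vertex -2.798 3.122 -0.881
vertex -3.001 3.592 -0.709
endloop
endfacet
facet normal 0.110 0.899 0.423
outer loop
vertex -2.554 3.603 -0.849
vertex -3.001 3.592 -0.709
vertex -2.202 2.698 0.981
endloop
endfacet
facet normal -0.298 0.212 -0.931
outer loop
vertex -3.001 3.592 -0.709
vertex -2.798 3.122 -0.881
vertex -3.295 3.227 -0.698
endloop
endfacet
facet normal -0.629 0.524 0.574
outer loop
vertex -3.001 3.592 -0.709
vertex -3.295 3.227 -0.698
vertex -2.202 2.698 0.981
endloop
endfacet
facet normal -0.298 0.212 -0.931
outer loop
vertex -3.295 3.227 -0.698
vertex -2.798 3.122 -0.881
vertex -3.214 2.783 -0.825
endloop
endfacet
facet normal -0.842 -0.285 0.458
outer loop
vertex -3.295 3.227 -0.698
vertex -3.214 2.783 -0.825
vertex -2.202 2.698 0.981
endloop
endfacet
facet normal -0.298 0.212 -0.931
outer loop
vertex -3.214 2.783 -0.825
vertex -2.798 3.122 -0.881
vertex -2.82 2.594 -0.994
endloop
endfacet
facet normal -0.369 -0.915 0.164
outer loop
vertex -3.214 2.783 -0.825
vertex -2.82 2.594 -0.994
vertex -2.202 2.698 0.981
endloop
endfacet
facet normal -0.298 0.212 -0.931
outer loop
vertex -2.82 2.594 -0.994
vertex -2.798 3.122 -0.881
vertex -2.409 2.803 -1.078
endloop
endfacet
facet normal 0.437 -0.895 -0.090
outer loop
vertex -2.82 2.594 -0.994
vertex -2.409 2.803 -1.078
vertex -2.202 2.698 0.981
endloop
endfacet

endsolid


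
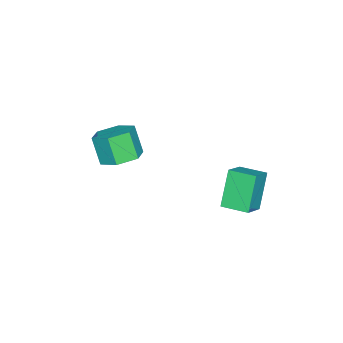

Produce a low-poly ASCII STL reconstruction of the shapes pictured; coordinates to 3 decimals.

solid 
facet normal 0.235 0.400 -0.886
outer loop
vertex 4.294 -1.359 3.601
vertex 3.291 -1.606 3.223
vertex 3.472 -0.636 3.709
endloop
endfacet
facet normal 0.621 0.639 0.454
outer loop
vertex 4.294 -1.359 3.601
vertex 3.472 -0.636 3.709
vertex 3.912 -2.008 5.036
endloop
endfacet
facet normal 0.622 0.638 0.454
outer loop
vertex 3.912 -2.008 5.036
vertex 3.472 -0.636 3.709
vertex 3.091 -1.285 5.144
endloop
endfacet
facet normal -0.236 -0.401 0.885
outer loop
vertex 3.912 -2.008 5.036
vertex 3.091 -1.285 5.144
vertex 2.909 -2.254 4.657
endloop
endfacet
facet normal 0.235 0.400 -0.886
outer loop
vertex 3.472 -0.636 3.709
vertex 3.291 -1.606 3.223
vertex 2.469 -0.883 3.331
endloop
endfacet
facet normal -0.337 0.888 0.312
outer loop
vertex 3.472 -0.636 3.709
vertex 2.469 -0.883 3.331
vertex 3.091 -1.285 5.144
endloop
endfacet
facet normal -0.335 0.889 0.312
outer loop
vertex 3.091 -1.285 5.144
vertex 2.469 -0.883 3.331
vertex 2.087 -1.531 4.766
endloop
endfacet
facet normal -0.235 -0.401 0.885
outer loop
vertex 3.091 -1.285 5.144
vertex 2.087 -1.531 4.766
vertex 2.909 -2.254 4.657
endloop
endfacet
facet normal 0.236 0.401 -0.885
outer loop
vertex 2.469 -0.883 3.331
vertex 3.291 -1.606 3.223
vertex 2.288 -1.852 2.844
endloop
endfacet
facet normal -0.958 0.250 -0.142
outer loop
vertex 2.469 -0.883 3.331
vertex 2.288 -1.852 2.844
vertex 2.087 -1.531 4.766
endloop
endfacet
facet normal -0.958 0.250 -0.142
outer loop
vertex 2.087 -1.531 4.766
vertex 2.288 -1.852 2.844
vertex 1.906 -2.501 4.279
endloop
endfacet
facet normal -0.235 -0.401 0.886
outer loop
vertex 2.087 -1.531 4.766
vertex 1.906 -2.501 4.279
vertex 2.909 -2.254 4.657
endloop
endfacet
facet normal 0.236 0.401 -0.885
outer loop
vertex 2.288 -1.852 2.844
vertex 3.291 -1.606 3.223
vertex 3.109 -2.575 2.736
endloop
endfacet
facet normal -0.622 -0.638 -0.454
outer loop
vertex 2.288 -1.852 2.844
vertex 3.109 -2.575 2.736
vertex 1.906 -2.501 4.279
endloop
endfacet
facet normal -0.621 -0.639 -0.454
outer loop
vertex 1.906 -2.501 4.279
vertex 3.109 -2.575 2.736
vertex 2.728 -3.224 4.171
endloop
endfacet
facet normal -0.235 -0.400 0.886
outer loop
vertex 1.906 -2.501 4.279
vertex 2.728 -3.224 4.171
vertex 2.909 -2.254 4.657
endloop
endfacet
facet normal 0.235 0.401 -0.885
outer loop
vertex 3.109 -2.575 2.736
vertex 3.291 -1.606 3.223
vertex 4.113 -2.329 3.114
endloop
endfacet
facet normal 0.335 -0.889 -0.313
outer loop
vertex 3.109 -2.575 2.736
vertex 4.113 -2.329 3.114
vertex 2.728 -3.224 4.171
endloop
endfacet
facet normal 0.336 -0.889 -0.312
outer loop
vertex 2.728 -3.224 4.171
vertex 4.113 -2.329 3.114
vertex 3.731 -2.977 4.549
endloop
endfacet
facet normal -0.235 -0.400 0.886
outer loop
vertex 2.728 -3.224 4.171
vertex 3.731 -2.977 4.549
vertex 2.909 -2.254 4.657
endloop
endfacet
facet normal 0.235 0.401 -0.886
outer loop
vertex 4.113 -2.329 3.114
vertex 3.291 -1.606 3.223
vertex 4.294 -1.359 3.601
endloop
endfacet
facet normal 0.958 -0.250 0.142
outer loop
vertex 4.113 -2.329 3.114
vertex 4.294 -1.359 3.601
vertex 3.731 -2.977 4.549
endloop
endfacet
facet normal 0.958 -0.250 0.142
outer loop
vertex 3.731 -2.977 4.549
vertex 4.294 -1.359 3.601
vertex 3.912 -2.008 5.036
endloop
endfacet
facet normal -0.236 -0.401 0.885
outer loop
vertex 3.731 -2.977 4.549
vertex 3.912 -2.008 5.036
vertex 2.909 -2.254 4.657
endloop
endfacet
facet normal -0.517 -0.056 0.854
outer loop
vertex 1.564 3.202 2.811
vertex 1.554 4.639 2.9
vertex 0.315 3.239 2.057
endloop
endfacet
facet normal 0.008 -0.998 -0.062
outer loop
vertex 1.426 3.361 0.22
vertex 1.564 3.202 2.811
vertex 0.315 3.239 2.057
endloop
endfacet
facet normal -0.517 -0.057 0.854
outer loop
vertex 0.315 3.239 2.057
vertex 1.554 4.639 2.9
vertex 0.304 4.677 2.146
endloop
endfacet
facet normal -0.856 0.025 -0.516
outer loop
vertex 0.304 4.677 2.146
vertex 1.426 3.361 0.22
vertex 0.315 3.239 2.057
endloop
endfacet
facet normal 0.856 -0.026 0.516
outer loop
vertex 1.564 3.202 2.811
vertex 2.665 4.761 1.063
vertex 1.554 4.639 2.9
endloop
endfacet
facet normal 0.007 -0.998 -0.062
outer loop
vertex 2.676 3.323 0.974
vertex 1.564 3.202 2.811
vertex 1.426 3.361 0.22
endloop
endfacet
facet normal 0.856 -0.025 0.516
outer loop
vertex 2.676 3.323 0.974
vertex 2.665 4.761 1.063
vertex 1.564 3.202 2.811
endloop
endfacet
facet normal -0.007 0.998 0.062
outer loop
vertex 1.554 4.639 2.9
vertex 2.665 4.761 1.063
vertex 0.304 4.677 2.146
endloop
endfacet
facet normal -0.856 0.026 -0.516
outer loop
vertex 1.416 4.798 0.309
vertex 1.426 3.361 0.22
vertex 0.304 4.677 2.146
endloop
endfacet
facet normal -0.007 0.998 0.061
outer loop
vertex 0.304 4.677 2.146
vertex 2.665 4.761 1.063
vertex 1.416 4.798 0.309
endloop
endfacet
facet normal 0.517 0.056 -0.854
outer loop
vertex 1.416 4.798 0.309
vertex 2.676 3.323 0.974
vertex 1.426 3.361 0.22
endloop
endfacet
facet normal 0.517 0.057 -0.854
outer loop
vertex 2.665 4.761 1.063
vertex 2.676 3.323 0.974
vertex 1.416 4.798 0.309
endloop
endfacet

endsolid


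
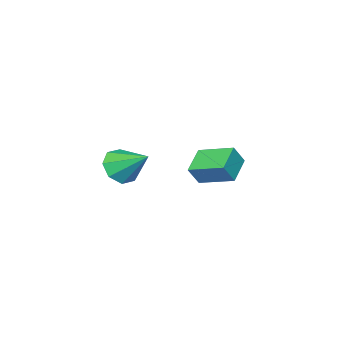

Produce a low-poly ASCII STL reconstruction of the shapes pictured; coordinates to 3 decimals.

solid 
facet normal -0.819 -0.388 0.423
outer loop
vertex -2.091 2.107 -1.515
vertex -2.663 3.987 -0.896
vertex -2.704 2.264 -2.557
endloop
endfacet
facet normal 0.278 -0.912 -0.301
outer loop
vertex -1.337 2.913 -3.264
vertex -2.091 2.107 -1.515
vertex -2.704 2.264 -2.557
endloop
endfacet
facet normal -0.819 -0.388 0.423
outer loop
vertex -2.704 2.264 -2.557
vertex -2.663 3.987 -0.896
vertex -3.276 4.144 -1.939
endloop
endfacet
facet normal -0.503 0.128 -0.855
outer loop
vertex -3.276 4.144 -1.939
vertex -1.337 2.913 -3.264
vertex -2.704 2.264 -2.557
endloop
endfacet
facet normal 0.503 -0.128 0.855
outer loop
vertex -2.091 2.107 -1.515
vertex -1.296 4.636 -1.603
vertex -2.663 3.987 -0.896
endloop
endfacet
facet normal 0.278 -0.912 -0.301
outer loop
vertex -0.724 2.756 -2.221
vertex -2.091 2.107 -1.515
vertex -1.337 2.913 -3.264
endloop
endfacet
facet normal 0.502 -0.128 0.855
outer loop
vertex -0.724 2.756 -2.221
vertex -1.296 4.636 -1.603
vertex -2.091 2.107 -1.515
endloop
endfacet
facet normal -0.278 0.912 0.301
outer loop
vertex -2.663 3.987 -0.896
vertex -1.296 4.636 -1.603
vertex -3.276 4.144 -1.939
endloop
endfacet
facet normal -0.503 0.129 -0.855
outer loop
vertex -1.909 4.793 -2.645
vertex -1.337 2.913 -3.264
vertex -3.276 4.144 -1.939
endloop
endfacet
facet normal -0.278 0.912 0.301
outer loop
vertex -3.276 4.144 -1.939
vertex -1.296 4.636 -1.603
vertex -1.909 4.793 -2.645
endloop
endfacet
facet normal 0.819 0.388 -0.423
outer loop
vertex -1.909 4.793 -2.645
vertex -0.724 2.756 -2.221
vertex -1.337 2.913 -3.264
endloop
endfacet
facet normal 0.819 0.388 -0.423
outer loop
vertex -1.296 4.636 -1.603
vertex -0.724 2.756 -2.221
vertex -1.909 4.793 -2.645
endloop
endfacet
facet normal 0.090 -0.817 -0.570
outer loop
vertex 4.215 3.419 -1.226
vertex 3.733 2.825 -0.45
vertex 3.386 3.39 -1.315
endloop
endfacet
facet normal 0.021 0.875 -0.483
outer loop
vertex 4.215 3.419 -1.226
vertex 3.386 3.39 -1.315
vertex 3.547 4.515 0.73
endloop
endfacet
facet normal 0.090 -0.817 -0.570
outer loop
vertex 3.386 3.39 -1.315
vertex 3.733 2.825 -0.45
vertex 2.76 3.03 -0.897
endloop
endfacet
facet normal -0.628 0.702 -0.336
outer loop
vertex 3.386 3.39 -1.315
vertex 2.76 3.03 -0.897
vertex 3.547 4.515 0.73
endloop
endfacet
facet normal 0.090 -0.817 -0.570
outer loop
vertex 2.76 3.03 -0.897
vertex 3.733 2.825 -0.45
vertex 2.704 2.55 -0.218
endloop
endfacet
facet normal -0.933 0.326 0.154
outer loop
vertex 2.76 3.03 -0.897
vertex 2.704 2.55 -0.218
vertex 3.547 4.515 0.73
endloop
endfacet
facet normal 0.090 -0.817 -0.570
outer loop
vertex 2.704 2.55 -0.218
vertex 3.733 2.825 -0.45
vertex 3.25 2.23 0.326
endloop
endfacet
facet normal -0.714 -0.031 0.699
outer loop
vertex 2.704 2.55 -0.218
vertex 3.25 2.23 0.326
vertex 3.547 4.515 0.73
endloop
endfacet
facet normal 0.090 -0.817 -0.570
outer loop
vertex 3.25 2.23 0.326
vertex 3.733 2.825 -0.45
vertex 4.079 2.259 0.415
endloop
endfacet
facet normal -0.100 -0.161 0.982
outer loop
vertex 3.25 2.23 0.326
vertex 4.079 2.259 0.415
vertex 3.547 4.515 0.73
endloop
endfacet
facet normal 0.089 -0.817 -0.570
outer loop
vertex 4.079 2.259 0.415
vertex 3.733 2.825 -0.45
vertex 4.705 2.619 -0.003
endloop
endfacet
facet normal 0.550 0.013 0.835
outer loop
vertex 4.079 2.259 0.415
vertex 4.705 2.619 -0.003
vertex 3.547 4.515 0.73
endloop
endfacet
facet normal 0.089 -0.816 -0.571
outer loop
vertex 4.705 2.619 -0.003
vertex 3.733 2.825 -0.45
vertex 4.762 3.1 -0.682
endloop
endfacet
facet normal 0.854 0.388 0.346
outer loop
vertex 4.705 2.619 -0.003
vertex 4.762 3.1 -0.682
vertex 3.547 4.515 0.73
endloop
endfacet
facet normal 0.090 -0.817 -0.570
outer loop
vertex 4.762 3.1 -0.682
vertex 3.733 2.825 -0.45
vertex 4.215 3.419 -1.226
endloop
endfacet
facet normal 0.635 0.746 -0.201
outer loop
vertex 4.762 3.1 -0.682
vertex 4.215 3.419 -1.226
vertex 3.547 4.515 0.73
endloop
endfacet

endsolid


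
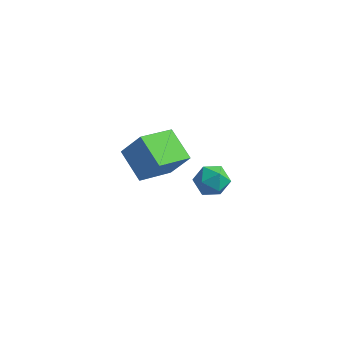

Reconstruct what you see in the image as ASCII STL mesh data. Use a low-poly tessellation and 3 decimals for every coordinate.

solid 
facet normal -0.152 -0.301 0.941
outer loop
vertex -1.631 1.498 -2.851
vertex -1.441 0.792 -3.046
vertex -0.909 1.274 -2.806
endloop
endfacet
facet normal 0.060 0.380 0.923
outer loop
vertex -1.631 1.498 -2.851
vertex -0.909 1.274 -2.806
vertex -1.076 1.961 -3.078
endloop
endfacet
facet normal -0.407 0.746 0.526
outer loop
vertex -1.631 1.498 -2.851
vertex -1.076 1.961 -3.078
vertex -1.711 1.902 -3.486
endloop
endfacet
facet normal -0.908 0.292 0.300
outer loop
vertex -1.631 1.498 -2.851
vertex -1.711 1.902 -3.486
vertex -1.937 1.18 -3.466
endloop
endfacet
facet normal -0.750 -0.356 0.557
outer loop
vertex -1.631 1.498 -2.851
vertex -1.937 1.18 -3.466
vertex -1.441 0.792 -3.046
endloop
endfacet
facet normal 0.695 0.404 0.595
outer loop
vertex -1.076 1.961 -3.078
vertex -0.909 1.274 -2.806
vertex -0.543 1.54 -3.414
endloop
endfacet
facet normal 0.350 -0.698 0.625
outer loop
vertex -0.909 1.274 -2.806
vertex -1.441 0.792 -3.046
vertex -0.769 0.818 -3.394
endloop
endfacet
facet normal -0.618 -0.786 0.004
outer loop
vertex -1.441 0.792 -3.046
vertex -1.937 1.18 -3.466
vertex -1.404 0.759 -3.802
endloop
endfacet
facet normal -0.873 0.262 -0.411
outer loop
vertex -1.937 1.18 -3.466
vertex -1.711 1.902 -3.486
vertex -1.571 1.446 -4.074
endloop
endfacet
facet normal -0.063 0.997 -0.047
outer loop
vertex -1.711 1.902 -3.486
vertex -1.076 1.961 -3.078
vertex -1.039 1.928 -3.834
endloop
endfacet
facet normal 0.908 -0.292 -0.300
outer loop
vertex -0.849 1.222 -4.029
vertex -0.543 1.54 -3.414
vertex -0.769 0.818 -3.394
endloop
endfacet
facet normal 0.407 -0.746 -0.526
outer loop
vertex -0.849 1.222 -4.029
vertex -0.769 0.818 -3.394
vertex -1.404 0.759 -3.802
endloop
endfacet
facet normal -0.060 -0.380 -0.923
outer loop
vertex -0.849 1.222 -4.029
vertex -1.404 0.759 -3.802
vertex -1.571 1.446 -4.074
endloop
endfacet
facet normal 0.152 0.301 -0.941
outer loop
vertex -0.849 1.222 -4.029
vertex -1.571 1.446 -4.074
vertex -1.039 1.928 -3.834
endloop
endfacet
facet normal 0.750 0.356 -0.557
outer loop
vertex -0.849 1.222 -4.029
vertex -1.039 1.928 -3.834
vertex -0.543 1.54 -3.414
endloop
endfacet
facet normal 0.873 -0.262 0.411
outer loop
vertex -0.769 0.818 -3.394
vertex -0.543 1.54 -3.414
vertex -0.909 1.274 -2.806
endloop
endfacet
facet normal 0.063 -0.997 0.047
outer loop
vertex -1.404 0.759 -3.802
vertex -0.769 0.818 -3.394
vertex -1.441 0.792 -3.046
endloop
endfacet
facet normal -0.695 -0.404 -0.595
outer loop
vertex -1.571 1.446 -4.074
vertex -1.404 0.759 -3.802
vertex -1.937 1.18 -3.466
endloop
endfacet
facet normal -0.350 0.698 -0.625
outer loop
vertex -1.039 1.928 -3.834
vertex -1.571 1.446 -4.074
vertex -1.711 1.902 -3.486
endloop
endfacet
facet normal 0.618 0.786 -0.004
outer loop
vertex -0.543 1.54 -3.414
vertex -1.039 1.928 -3.834
vertex -1.076 1.961 -3.078
endloop
endfacet
facet normal -0.566 -0.094 -0.819
outer loop
vertex -2.491 -2.793 0.358
vertex -3.472 -2.022 0.947
vertex -1.823 -1.474 -0.255
endloop
endfacet
facet normal 0.712 -0.559 -0.426
outer loop
vertex -1.128 -1.358 0.753
vertex -2.491 -2.793 0.358
vertex -1.823 -1.474 -0.255
endloop
endfacet
facet normal -0.566 -0.094 -0.819
outer loop
vertex -1.823 -1.474 -0.255
vertex -3.472 -2.022 0.947
vertex -2.805 -0.703 0.335
endloop
endfacet
facet normal 0.417 0.824 -0.383
outer loop
vertex -2.805 -0.703 0.335
vertex -1.128 -1.358 0.753
vertex -1.823 -1.474 -0.255
endloop
endfacet
facet normal -0.418 -0.824 0.383
outer loop
vertex -2.491 -2.793 0.358
vertex -2.777 -1.906 1.955
vertex -3.472 -2.022 0.947
endloop
endfacet
facet normal 0.711 -0.558 -0.427
outer loop
vertex -1.795 -2.677 1.365
vertex -2.491 -2.793 0.358
vertex -1.128 -1.358 0.753
endloop
endfacet
facet normal -0.417 -0.824 0.383
outer loop
vertex -1.795 -2.677 1.365
vertex -2.777 -1.906 1.955
vertex -2.491 -2.793 0.358
endloop
endfacet
facet normal -0.712 0.558 0.427
outer loop
vertex -3.472 -2.022 0.947
vertex -2.777 -1.906 1.955
vertex -2.805 -0.703 0.335
endloop
endfacet
facet normal 0.417 0.824 -0.383
outer loop
vertex -2.109 -0.587 1.342
vertex -1.128 -1.358 0.753
vertex -2.805 -0.703 0.335
endloop
endfacet
facet normal -0.711 0.559 0.427
outer loop
vertex -2.805 -0.703 0.335
vertex -2.777 -1.906 1.955
vertex -2.109 -0.587 1.342
endloop
endfacet
facet normal 0.566 0.094 0.819
outer loop
vertex -2.109 -0.587 1.342
vertex -1.795 -2.677 1.365
vertex -1.128 -1.358 0.753
endloop
endfacet
facet normal 0.566 0.094 0.819
outer loop
vertex -2.777 -1.906 1.955
vertex -1.795 -2.677 1.365
vertex -2.109 -0.587 1.342
endloop
endfacet

endsolid


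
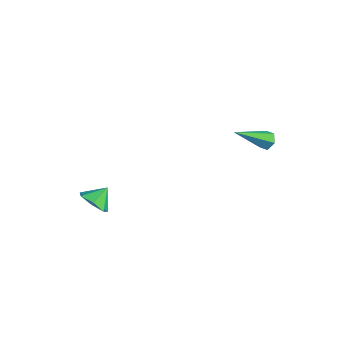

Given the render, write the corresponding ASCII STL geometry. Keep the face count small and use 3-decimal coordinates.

solid 
facet normal 0.217 0.767 -0.604
outer loop
vertex 2.412 2.415 1.194
vertex 2.047 2.711 1.439
vertex 2.547 2.708 1.615
endloop
endfacet
facet normal 0.874 -0.483 0.056
outer loop
vertex 2.412 2.415 1.194
vertex 2.547 2.708 1.615
vertex 1.593 1.109 2.701
endloop
endfacet
facet normal 0.217 0.767 -0.604
outer loop
vertex 2.547 2.708 1.615
vertex 2.047 2.711 1.439
vertex 2.183 3.004 1.86
endloop
endfacet
facet normal 0.630 0.143 0.763
outer loop
vertex 2.547 2.708 1.615
vertex 2.183 3.004 1.86
vertex 1.593 1.109 2.701
endloop
endfacet
facet normal 0.219 0.766 -0.604
outer loop
vertex 2.183 3.004 1.86
vertex 2.047 2.711 1.439
vertex 1.683 3.008 1.684
endloop
endfacet
facet normal -0.291 0.462 0.838
outer loop
vertex 2.183 3.004 1.86
vertex 1.683 3.008 1.684
vertex 1.593 1.109 2.701
endloop
endfacet
facet normal 0.219 0.767 -0.604
outer loop
vertex 1.683 3.008 1.684
vertex 2.047 2.711 1.439
vertex 1.548 2.715 1.263
endloop
endfacet
facet normal -0.967 0.154 0.203
outer loop
vertex 1.683 3.008 1.684
vertex 1.548 2.715 1.263
vertex 1.593 1.109 2.701
endloop
endfacet
facet normal 0.219 0.767 -0.604
outer loop
vertex 1.548 2.715 1.263
vertex 2.047 2.711 1.439
vertex 1.912 2.418 1.018
endloop
endfacet
facet normal -0.724 -0.471 -0.504
outer loop
vertex 1.548 2.715 1.263
vertex 1.912 2.418 1.018
vertex 1.593 1.109 2.701
endloop
endfacet
facet normal 0.217 0.767 -0.604
outer loop
vertex 1.912 2.418 1.018
vertex 2.047 2.711 1.439
vertex 2.412 2.415 1.194
endloop
endfacet
facet normal 0.199 -0.792 -0.578
outer loop
vertex 1.912 2.418 1.018
vertex 2.412 2.415 1.194
vertex 1.593 1.109 2.701
endloop
endfacet
facet normal -0.041 -0.770 -0.636
outer loop
vertex -1.606 -4.507 -1.52
vertex -2.071 -4.047 -2.047
vertex -1.235 -4.119 -2.014
endloop
endfacet
facet normal 0.717 0.174 0.675
outer loop
vertex -1.606 -4.507 -1.52
vertex -1.235 -4.119 -2.014
vertex -2.029 -3.253 -1.393
endloop
endfacet
facet normal -0.041 -0.771 -0.635
outer loop
vertex -1.235 -4.119 -2.014
vertex -2.071 -4.047 -2.047
vertex -1.494 -3.678 -2.533
endloop
endfacet
facet normal 0.777 0.615 0.135
outer loop
vertex -1.235 -4.119 -2.014
vertex -1.494 -3.678 -2.533
vertex -2.029 -3.253 -1.393
endloop
endfacet
facet normal -0.042 -0.771 -0.635
outer loop
vertex -1.494 -3.678 -2.533
vertex -2.071 -4.047 -2.047
vertex -2.188 -3.514 -2.686
endloop
endfacet
facet normal 0.270 0.937 -0.222
outer loop
vertex -1.494 -3.678 -2.533
vertex -2.188 -3.514 -2.686
vertex -2.029 -3.253 -1.393
endloop
endfacet
facet normal -0.041 -0.771 -0.636
outer loop
vertex -2.188 -3.514 -2.686
vertex -2.071 -4.047 -2.047
vertex -2.794 -3.752 -2.358
endloop
endfacet
facet normal -0.422 0.897 -0.129
outer loop
vertex -2.188 -3.514 -2.686
vertex -2.794 -3.752 -2.358
vertex -2.029 -3.253 -1.393
endloop
endfacet
facet normal -0.041 -0.771 -0.636
outer loop
vertex -2.794 -3.752 -2.358
vertex -2.071 -4.047 -2.047
vertex -2.856 -4.212 -1.796
endloop
endfacet
facet normal -0.778 0.526 0.345
outer loop
vertex -2.794 -3.752 -2.358
vertex -2.856 -4.212 -1.796
vertex -2.029 -3.253 -1.393
endloop
endfacet
facet normal -0.041 -0.771 -0.636
outer loop
vertex -2.856 -4.212 -1.796
vertex -2.071 -4.047 -2.047
vertex -2.327 -4.548 -1.423
endloop
endfacet
facet normal -0.529 0.102 0.842
outer loop
vertex -2.856 -4.212 -1.796
vertex -2.327 -4.548 -1.423
vertex -2.029 -3.253 -1.393
endloop
endfacet
facet normal -0.042 -0.771 -0.636
outer loop
vertex -2.327 -4.548 -1.423
vertex -2.071 -4.047 -2.047
vertex -1.606 -4.507 -1.52
endloop
endfacet
facet normal 0.136 -0.054 0.989
outer loop
vertex -2.327 -4.548 -1.423
vertex -1.606 -4.507 -1.52
vertex -2.029 -3.253 -1.393
endloop
endfacet

endsolid


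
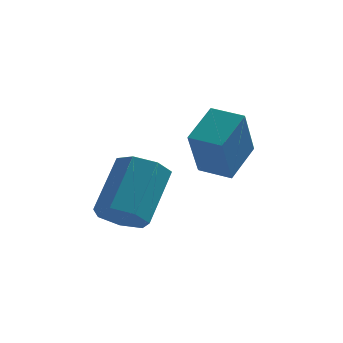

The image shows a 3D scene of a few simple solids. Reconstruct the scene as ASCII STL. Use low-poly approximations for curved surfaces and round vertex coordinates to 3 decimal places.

solid 
facet normal -0.914 0.391 0.109
outer loop
vertex 1.802 2.171 -0.02
vertex 2.018 3.116 -1.595
vertex 1.261 1.107 -0.732
endloop
endfacet
facet normal -0.116 -0.511 0.852
outer loop
vertex 2.202 0.704 -0.845
vertex 1.802 2.171 -0.02
vertex 1.261 1.107 -0.732
endloop
endfacet
facet normal -0.914 0.391 0.110
outer loop
vertex 1.261 1.107 -0.732
vertex 2.018 3.116 -1.595
vertex 1.477 2.053 -2.307
endloop
endfacet
facet normal -0.389 -0.765 -0.513
outer loop
vertex 1.477 2.053 -2.307
vertex 2.202 0.704 -0.845
vertex 1.261 1.107 -0.732
endloop
endfacet
facet normal 0.389 0.765 0.513
outer loop
vertex 1.802 2.171 -0.02
vertex 2.959 2.713 -1.708
vertex 2.018 3.116 -1.595
endloop
endfacet
facet normal -0.117 -0.511 0.852
outer loop
vertex 2.743 1.767 -0.133
vertex 1.802 2.171 -0.02
vertex 2.202 0.704 -0.845
endloop
endfacet
facet normal 0.390 0.765 0.513
outer loop
vertex 2.743 1.767 -0.133
vertex 2.959 2.713 -1.708
vertex 1.802 2.171 -0.02
endloop
endfacet
facet normal 0.117 0.511 -0.852
outer loop
vertex 2.018 3.116 -1.595
vertex 2.959 2.713 -1.708
vertex 1.477 2.053 -2.307
endloop
endfacet
facet normal -0.390 -0.765 -0.512
outer loop
vertex 2.418 1.649 -2.42
vertex 2.202 0.704 -0.845
vertex 1.477 2.053 -2.307
endloop
endfacet
facet normal 0.117 0.511 -0.852
outer loop
vertex 1.477 2.053 -2.307
vertex 2.959 2.713 -1.708
vertex 2.418 1.649 -2.42
endloop
endfacet
facet normal 0.914 -0.392 -0.110
outer loop
vertex 2.418 1.649 -2.42
vertex 2.743 1.767 -0.133
vertex 2.202 0.704 -0.845
endloop
endfacet
facet normal 0.914 -0.391 -0.110
outer loop
vertex 2.959 2.713 -1.708
vertex 2.743 1.767 -0.133
vertex 2.418 1.649 -2.42
endloop
endfacet
facet normal -0.238 -0.684 -0.690
outer loop
vertex 0.222 -0.485 -3.421
vertex -0.299 -0.797 -2.932
vertex -0.404 -0.231 -3.457
endloop
endfacet
facet normal 0.295 0.625 -0.723
outer loop
vertex 0.222 -0.485 -3.421
vertex -0.404 -0.231 -3.457
vertex 0.679 0.829 -2.098
endloop
endfacet
facet normal 0.295 0.625 -0.723
outer loop
vertex 0.679 0.829 -2.098
vertex -0.404 -0.231 -3.457
vertex 0.053 1.083 -2.134
endloop
endfacet
facet normal 0.238 0.685 0.689
outer loop
vertex 0.679 0.829 -2.098
vertex 0.053 1.083 -2.134
vertex 0.159 0.517 -1.608
endloop
endfacet
facet normal -0.239 -0.684 -0.689
outer loop
vertex -0.404 -0.231 -3.457
vertex -0.299 -0.797 -2.932
vertex -0.951 -0.403 -3.097
endloop
endfacet
facet normal -0.539 0.683 -0.492
outer loop
vertex -0.404 -0.231 -3.457
vertex -0.951 -0.403 -3.097
vertex 0.053 1.083 -2.134
endloop
endfacet
facet normal -0.539 0.683 -0.492
outer loop
vertex 0.053 1.083 -2.134
vertex -0.951 -0.403 -3.097
vertex -0.494 0.911 -1.774
endloop
endfacet
facet normal 0.238 0.685 0.689
outer loop
vertex 0.053 1.083 -2.134
vertex -0.494 0.911 -1.774
vertex 0.159 0.517 -1.608
endloop
endfacet
facet normal -0.238 -0.684 -0.690
outer loop
vertex -0.951 -0.403 -3.097
vertex -0.299 -0.797 -2.932
vertex -1.007 -0.872 -2.613
endloop
endfacet
facet normal -0.968 0.227 0.108
outer loop
vertex -0.951 -0.403 -3.097
vertex -1.007 -0.872 -2.613
vertex -0.494 0.911 -1.774
endloop
endfacet
facet normal -0.968 0.227 0.110
outer loop
vertex -0.494 0.911 -1.774
vertex -1.007 -0.872 -2.613
vertex -0.549 0.442 -1.289
endloop
endfacet
facet normal 0.238 0.685 0.689
outer loop
vertex -0.494 0.911 -1.774
vertex -0.549 0.442 -1.289
vertex 0.159 0.517 -1.608
endloop
endfacet
facet normal -0.238 -0.685 -0.689
outer loop
vertex -1.007 -0.872 -2.613
vertex -0.299 -0.797 -2.932
vertex -0.529 -1.284 -2.368
endloop
endfacet
facet normal -0.667 -0.400 0.628
outer loop
vertex -1.007 -0.872 -2.613
vertex -0.529 -1.284 -2.368
vertex -0.549 0.442 -1.289
endloop
endfacet
facet normal -0.668 -0.400 0.628
outer loop
vertex -0.549 0.442 -1.289
vertex -0.529 -1.284 -2.368
vertex -0.072 0.029 -1.045
endloop
endfacet
facet normal 0.239 0.683 0.690
outer loop
vertex -0.549 0.442 -1.289
vertex -0.072 0.029 -1.045
vertex 0.159 0.517 -1.608
endloop
endfacet
facet normal -0.239 -0.685 -0.689
outer loop
vertex -0.529 -1.284 -2.368
vertex -0.299 -0.797 -2.932
vertex 0.122 -1.33 -2.548
endloop
endfacet
facet normal 0.135 -0.726 0.674
outer loop
vertex -0.529 -1.284 -2.368
vertex 0.122 -1.33 -2.548
vertex -0.072 0.029 -1.045
endloop
endfacet
facet normal 0.136 -0.726 0.674
outer loop
vertex -0.072 0.029 -1.045
vertex 0.122 -1.33 -2.548
vertex 0.579 -0.016 -1.225
endloop
endfacet
facet normal 0.238 0.683 0.690
outer loop
vertex -0.072 0.029 -1.045
vertex 0.579 -0.016 -1.225
vertex 0.159 0.517 -1.608
endloop
endfacet
facet normal -0.238 -0.684 -0.689
outer loop
vertex 0.122 -1.33 -2.548
vertex -0.299 -0.797 -2.932
vertex 0.456 -0.974 -3.017
endloop
endfacet
facet normal 0.837 -0.505 0.213
outer loop
vertex 0.122 -1.33 -2.548
vertex 0.456 -0.974 -3.017
vertex 0.579 -0.016 -1.225
endloop
endfacet
facet normal 0.836 -0.506 0.213
outer loop
vertex 0.579 -0.016 -1.225
vertex 0.456 -0.974 -3.017
vertex 0.914 0.34 -1.693
endloop
endfacet
facet normal 0.238 0.683 0.690
outer loop
vertex 0.579 -0.016 -1.225
vertex 0.914 0.34 -1.693
vertex 0.159 0.517 -1.608
endloop
endfacet
facet normal -0.238 -0.684 -0.690
outer loop
vertex 0.456 -0.974 -3.017
vertex -0.299 -0.797 -2.932
vertex 0.222 -0.485 -3.421
endloop
endfacet
facet normal 0.907 0.096 -0.409
outer loop
vertex 0.456 -0.974 -3.017
vertex 0.222 -0.485 -3.421
vertex 0.914 0.34 -1.693
endloop
endfacet
facet normal 0.907 0.097 -0.409
outer loop
vertex 0.914 0.34 -1.693
vertex 0.222 -0.485 -3.421
vertex 0.679 0.829 -2.098
endloop
endfacet
facet normal 0.238 0.685 0.689
outer loop
vertex 0.914 0.34 -1.693
vertex 0.679 0.829 -2.098
vertex 0.159 0.517 -1.608
endloop
endfacet

endsolid


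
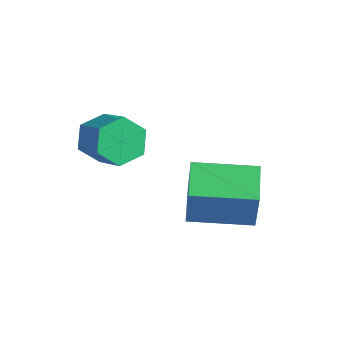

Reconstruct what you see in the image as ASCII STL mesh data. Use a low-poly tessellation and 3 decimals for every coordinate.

solid 
facet normal -0.693 0.675 0.254
outer loop
vertex -0.516 0.944 -0.636
vertex 0.98 2.525 -0.759
vertex -0.924 1.193 -2.413
endloop
endfacet
facet normal -0.686 -0.725 0.056
outer loop
vertex 0.08 0.215 -2.781
vertex -0.516 0.944 -0.636
vertex -0.924 1.193 -2.413
endloop
endfacet
facet normal -0.693 0.675 0.255
outer loop
vertex -0.924 1.193 -2.413
vertex 0.98 2.525 -0.759
vertex 0.571 2.775 -2.535
endloop
endfacet
facet normal -0.222 0.135 -0.966
outer loop
vertex 0.571 2.775 -2.535
vertex 0.08 0.215 -2.781
vertex -0.924 1.193 -2.413
endloop
endfacet
facet normal 0.222 -0.135 0.966
outer loop
vertex -0.516 0.944 -0.636
vertex 1.984 1.547 -1.127
vertex 0.98 2.525 -0.759
endloop
endfacet
facet normal -0.686 -0.725 0.056
outer loop
vertex 0.489 -0.035 -1.005
vertex -0.516 0.944 -0.636
vertex 0.08 0.215 -2.781
endloop
endfacet
facet normal 0.222 -0.136 0.965
outer loop
vertex 0.489 -0.035 -1.005
vertex 1.984 1.547 -1.127
vertex -0.516 0.944 -0.636
endloop
endfacet
facet normal 0.686 0.725 -0.056
outer loop
vertex 0.98 2.525 -0.759
vertex 1.984 1.547 -1.127
vertex 0.571 2.775 -2.535
endloop
endfacet
facet normal -0.223 0.135 -0.965
outer loop
vertex 1.576 1.796 -2.904
vertex 0.08 0.215 -2.781
vertex 0.571 2.775 -2.535
endloop
endfacet
facet normal 0.686 0.725 -0.056
outer loop
vertex 0.571 2.775 -2.535
vertex 1.984 1.547 -1.127
vertex 1.576 1.796 -2.904
endloop
endfacet
facet normal 0.692 -0.675 -0.254
outer loop
vertex 1.576 1.796 -2.904
vertex 0.489 -0.035 -1.005
vertex 0.08 0.215 -2.781
endloop
endfacet
facet normal 0.693 -0.675 -0.254
outer loop
vertex 1.984 1.547 -1.127
vertex 0.489 -0.035 -1.005
vertex 1.576 1.796 -2.904
endloop
endfacet
facet normal -0.826 0.156 -0.541
outer loop
vertex -2.271 -0.315 -0.505
vertex -2.751 -0.79 0.091
vertex -2.653 0.099 0.197
endloop
endfacet
facet normal 0.370 0.874 -0.314
outer loop
vertex -2.271 -0.315 -0.505
vertex -2.653 0.099 0.197
vertex -0.99 -0.556 0.333
endloop
endfacet
facet normal 0.370 0.874 -0.314
outer loop
vertex -0.99 -0.556 0.333
vertex -2.653 0.099 0.197
vertex -1.372 -0.142 1.035
endloop
endfacet
facet normal 0.827 -0.155 0.541
outer loop
vertex -0.99 -0.556 0.333
vertex -1.372 -0.142 1.035
vertex -1.469 -1.03 0.929
endloop
endfacet
facet normal -0.827 0.156 -0.541
outer loop
vertex -2.653 0.099 0.197
vertex -2.751 -0.79 0.091
vertex -3.132 -0.375 0.793
endloop
endfacet
facet normal -0.182 0.836 0.518
outer loop
vertex -2.653 0.099 0.197
vertex -3.132 -0.375 0.793
vertex -1.372 -0.142 1.035
endloop
endfacet
facet normal -0.182 0.836 0.518
outer loop
vertex -1.372 -0.142 1.035
vertex -3.132 -0.375 0.793
vertex -1.851 -0.616 1.631
endloop
endfacet
facet normal 0.827 -0.155 0.541
outer loop
vertex -1.372 -0.142 1.035
vertex -1.851 -0.616 1.631
vertex -1.469 -1.03 0.929
endloop
endfacet
facet normal -0.827 0.156 -0.541
outer loop
vertex -3.132 -0.375 0.793
vertex -2.751 -0.79 0.091
vertex -3.23 -1.264 0.687
endloop
endfacet
facet normal -0.552 -0.038 0.833
outer loop
vertex -3.132 -0.375 0.793
vertex -3.23 -1.264 0.687
vertex -1.851 -0.616 1.631
endloop
endfacet
facet normal -0.552 -0.038 0.833
outer loop
vertex -1.851 -0.616 1.631
vertex -3.23 -1.264 0.687
vertex -1.949 -1.505 1.525
endloop
endfacet
facet normal 0.826 -0.156 0.541
outer loop
vertex -1.851 -0.616 1.631
vertex -1.949 -1.505 1.525
vertex -1.469 -1.03 0.929
endloop
endfacet
facet normal -0.827 0.155 -0.541
outer loop
vertex -3.23 -1.264 0.687
vertex -2.751 -0.79 0.091
vertex -2.848 -1.678 -0.015
endloop
endfacet
facet normal -0.370 -0.874 0.314
outer loop
vertex -3.23 -1.264 0.687
vertex -2.848 -1.678 -0.015
vertex -1.949 -1.505 1.525
endloop
endfacet
facet normal -0.370 -0.874 0.314
outer loop
vertex -1.949 -1.505 1.525
vertex -2.848 -1.678 -0.015
vertex -1.567 -1.919 0.823
endloop
endfacet
facet normal 0.826 -0.156 0.541
outer loop
vertex -1.949 -1.505 1.525
vertex -1.567 -1.919 0.823
vertex -1.469 -1.03 0.929
endloop
endfacet
facet normal -0.827 0.155 -0.541
outer loop
vertex -2.848 -1.678 -0.015
vertex -2.751 -0.79 0.091
vertex -2.369 -1.204 -0.611
endloop
endfacet
facet normal 0.182 -0.836 -0.518
outer loop
vertex -2.848 -1.678 -0.015
vertex -2.369 -1.204 -0.611
vertex -1.567 -1.919 0.823
endloop
endfacet
facet normal 0.182 -0.836 -0.518
outer loop
vertex -1.567 -1.919 0.823
vertex -2.369 -1.204 -0.611
vertex -1.088 -1.445 0.227
endloop
endfacet
facet normal 0.827 -0.156 0.541
outer loop
vertex -1.567 -1.919 0.823
vertex -1.088 -1.445 0.227
vertex -1.469 -1.03 0.929
endloop
endfacet
facet normal -0.826 0.156 -0.541
outer loop
vertex -2.369 -1.204 -0.611
vertex -2.751 -0.79 0.091
vertex -2.271 -0.315 -0.505
endloop
endfacet
facet normal 0.552 0.038 -0.833
outer loop
vertex -2.369 -1.204 -0.611
vertex -2.271 -0.315 -0.505
vertex -1.088 -1.445 0.227
endloop
endfacet
facet normal 0.552 0.038 -0.833
outer loop
vertex -1.088 -1.445 0.227
vertex -2.271 -0.315 -0.505
vertex -0.99 -0.556 0.333
endloop
endfacet
facet normal 0.827 -0.156 0.541
outer loop
vertex -1.088 -1.445 0.227
vertex -0.99 -0.556 0.333
vertex -1.469 -1.03 0.929
endloop
endfacet

endsolid


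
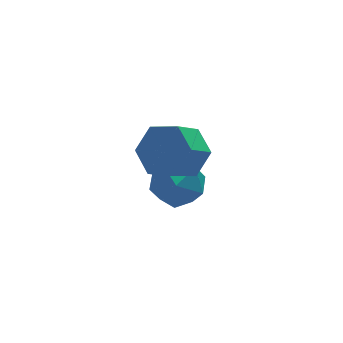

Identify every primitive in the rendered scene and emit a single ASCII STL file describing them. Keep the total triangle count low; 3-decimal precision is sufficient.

solid 
facet normal -0.800 0.448 0.399
outer loop
vertex -0.535 -1.568 0.173
vertex 0.067 -1.221 0.99
vertex -0.037 -0.621 0.107
endloop
endfacet
facet normal -0.850 0.425 -0.313
outer loop
vertex -0.535 -1.568 0.173
vertex -0.037 -0.621 0.107
vertex -0.054 -1.278 -0.74
endloop
endfacet
facet normal -0.818 -0.260 -0.513
outer loop
vertex -0.535 -1.568 0.173
vertex -0.054 -1.278 -0.74
vertex 0.04 -2.284 -0.381
endloop
endfacet
facet normal -0.749 -0.658 0.073
outer loop
vertex -0.535 -1.568 0.173
vertex 0.04 -2.284 -0.381
vertex 0.114 -2.249 0.688
endloop
endfacet
facet normal -0.738 -0.221 0.638
outer loop
vertex -0.535 -1.568 0.173
vertex 0.114 -2.249 0.688
vertex 0.067 -1.221 0.99
endloop
endfacet
facet normal -0.282 0.761 -0.585
outer loop
vertex -0.054 -1.278 -0.74
vertex -0.037 -0.621 0.107
vertex 0.846 -0.751 -0.488
endloop
endfacet
facet normal -0.201 0.799 0.567
outer loop
vertex -0.037 -0.621 0.107
vertex 0.067 -1.221 0.99
vertex 0.92 -0.716 0.581
endloop
endfacet
facet normal -0.100 -0.285 0.953
outer loop
vertex 0.067 -1.221 0.99
vertex 0.114 -2.249 0.688
vertex 1.014 -1.722 0.94
endloop
endfacet
facet normal -0.119 -0.992 0.041
outer loop
vertex 0.114 -2.249 0.688
vertex 0.04 -2.284 -0.381
vertex 0.997 -2.379 0.093
endloop
endfacet
facet normal -0.231 -0.346 -0.909
outer loop
vertex 0.04 -2.284 -0.381
vertex -0.054 -1.278 -0.74
vertex 0.893 -1.779 -0.79
endloop
endfacet
facet normal 0.749 0.658 -0.073
outer loop
vertex 1.495 -1.432 0.027
vertex 0.846 -0.751 -0.488
vertex 0.92 -0.716 0.581
endloop
endfacet
facet normal 0.818 0.260 0.513
outer loop
vertex 1.495 -1.432 0.027
vertex 0.92 -0.716 0.581
vertex 1.014 -1.722 0.94
endloop
endfacet
facet normal 0.850 -0.425 0.313
outer loop
vertex 1.495 -1.432 0.027
vertex 1.014 -1.722 0.94
vertex 0.997 -2.379 0.093
endloop
endfacet
facet normal 0.800 -0.448 -0.399
outer loop
vertex 1.495 -1.432 0.027
vertex 0.997 -2.379 0.093
vertex 0.893 -1.779 -0.79
endloop
endfacet
facet normal 0.738 0.221 -0.638
outer loop
vertex 1.495 -1.432 0.027
vertex 0.893 -1.779 -0.79
vertex 0.846 -0.751 -0.488
endloop
endfacet
facet normal 0.119 0.992 -0.041
outer loop
vertex 0.92 -0.716 0.581
vertex 0.846 -0.751 -0.488
vertex -0.037 -0.621 0.107
endloop
endfacet
facet normal 0.231 0.346 0.909
outer loop
vertex 1.014 -1.722 0.94
vertex 0.92 -0.716 0.581
vertex 0.067 -1.221 0.99
endloop
endfacet
facet normal 0.282 -0.761 0.585
outer loop
vertex 0.997 -2.379 0.093
vertex 1.014 -1.722 0.94
vertex 0.114 -2.249 0.688
endloop
endfacet
facet normal 0.201 -0.799 -0.567
outer loop
vertex 0.893 -1.779 -0.79
vertex 0.997 -2.379 0.093
vertex 0.04 -2.284 -0.381
endloop
endfacet
facet normal 0.100 0.285 -0.953
outer loop
vertex 0.846 -0.751 -0.488
vertex 0.893 -1.779 -0.79
vertex -0.054 -1.278 -0.74
endloop
endfacet
facet normal 0.713 0.346 -0.609
outer loop
vertex 0.679 -3.693 3.328
vertex 0.041 -2.99 2.981
vertex 0.627 -2.791 3.78
endloop
endfacet
facet normal 0.699 -0.288 0.655
outer loop
vertex 0.679 -3.693 3.328
vertex 0.627 -2.791 3.78
vertex -0.184 -4.112 4.065
endloop
endfacet
facet normal 0.699 -0.288 0.654
outer loop
vertex -0.184 -4.112 4.065
vertex 0.627 -2.791 3.78
vertex -0.236 -3.211 4.517
endloop
endfacet
facet normal -0.713 -0.347 0.609
outer loop
vertex -0.184 -4.112 4.065
vertex -0.236 -3.211 4.517
vertex -0.821 -3.41 3.719
endloop
endfacet
facet normal 0.713 0.347 -0.609
outer loop
vertex 0.627 -2.791 3.78
vertex 0.041 -2.99 2.981
vertex -0.01 -2.089 3.434
endloop
endfacet
facet normal 0.305 0.629 0.715
outer loop
vertex 0.627 -2.791 3.78
vertex -0.01 -2.089 3.434
vertex -0.236 -3.211 4.517
endloop
endfacet
facet normal 0.305 0.629 0.715
outer loop
vertex -0.236 -3.211 4.517
vertex -0.01 -2.089 3.434
vertex -0.873 -2.508 4.171
endloop
endfacet
facet normal -0.713 -0.346 0.609
outer loop
vertex -0.236 -3.211 4.517
vertex -0.873 -2.508 4.171
vertex -0.821 -3.41 3.719
endloop
endfacet
facet normal 0.713 0.347 -0.609
outer loop
vertex -0.01 -2.089 3.434
vertex 0.041 -2.99 2.981
vertex -0.596 -2.288 2.635
endloop
endfacet
facet normal -0.394 0.917 0.060
outer loop
vertex -0.01 -2.089 3.434
vertex -0.596 -2.288 2.635
vertex -0.873 -2.508 4.171
endloop
endfacet
facet normal -0.394 0.917 0.060
outer loop
vertex -0.873 -2.508 4.171
vertex -0.596 -2.288 2.635
vertex -1.459 -2.707 3.372
endloop
endfacet
facet normal -0.713 -0.346 0.609
outer loop
vertex -0.873 -2.508 4.171
vertex -1.459 -2.707 3.372
vertex -0.821 -3.41 3.719
endloop
endfacet
facet normal 0.713 0.347 -0.609
outer loop
vertex -0.596 -2.288 2.635
vertex 0.041 -2.99 2.981
vertex -0.544 -3.189 2.183
endloop
endfacet
facet normal -0.699 0.288 -0.655
outer loop
vertex -0.596 -2.288 2.635
vertex -0.544 -3.189 2.183
vertex -1.459 -2.707 3.372
endloop
endfacet
facet normal -0.699 0.288 -0.655
outer loop
vertex -1.459 -2.707 3.372
vertex -0.544 -3.189 2.183
vertex -1.407 -3.609 2.92
endloop
endfacet
facet normal -0.713 -0.346 0.609
outer loop
vertex -1.459 -2.707 3.372
vertex -1.407 -3.609 2.92
vertex -0.821 -3.41 3.719
endloop
endfacet
facet normal 0.713 0.346 -0.609
outer loop
vertex -0.544 -3.189 2.183
vertex 0.041 -2.99 2.981
vertex 0.093 -3.892 2.529
endloop
endfacet
facet normal -0.305 -0.629 -0.715
outer loop
vertex -0.544 -3.189 2.183
vertex 0.093 -3.892 2.529
vertex -1.407 -3.609 2.92
endloop
endfacet
facet normal -0.305 -0.629 -0.715
outer loop
vertex -1.407 -3.609 2.92
vertex 0.093 -3.892 2.529
vertex -0.77 -4.311 3.266
endloop
endfacet
facet normal -0.713 -0.347 0.609
outer loop
vertex -1.407 -3.609 2.92
vertex -0.77 -4.311 3.266
vertex -0.821 -3.41 3.719
endloop
endfacet
facet normal 0.713 0.346 -0.609
outer loop
vertex 0.093 -3.892 2.529
vertex 0.041 -2.99 2.981
vertex 0.679 -3.693 3.328
endloop
endfacet
facet normal 0.394 -0.917 -0.060
outer loop
vertex 0.093 -3.892 2.529
vertex 0.679 -3.693 3.328
vertex -0.77 -4.311 3.266
endloop
endfacet
facet normal 0.394 -0.917 -0.060
outer loop
vertex -0.77 -4.311 3.266
vertex 0.679 -3.693 3.328
vertex -0.184 -4.112 4.065
endloop
endfacet
facet normal -0.713 -0.347 0.609
outer loop
vertex -0.77 -4.311 3.266
vertex -0.184 -4.112 4.065
vertex -0.821 -3.41 3.719
endloop
endfacet

endsolid


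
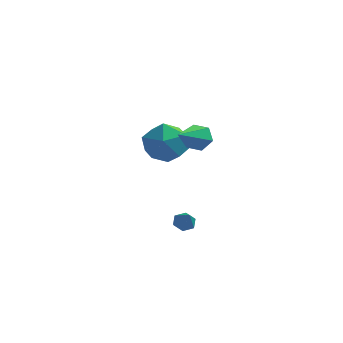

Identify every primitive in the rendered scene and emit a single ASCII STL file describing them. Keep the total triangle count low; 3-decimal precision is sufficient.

solid 
facet normal 0.232 0.835 -0.498
outer loop
vertex 1.723 -0.456 2.22
vertex 1.303 -0.646 1.706
vertex 1.059 -0.267 2.228
endloop
endfacet
facet normal 0.075 0.221 0.973
outer loop
vertex 1.723 -0.456 2.22
vertex 1.059 -0.267 2.228
vertex 0.837 -2.334 2.714
endloop
endfacet
facet normal 0.231 0.835 -0.499
outer loop
vertex 1.059 -0.267 2.228
vertex 1.303 -0.646 1.706
vertex 0.64 -0.458 1.714
endloop
endfacet
facet normal -0.795 0.219 0.566
outer loop
vertex 1.059 -0.267 2.228
vertex 0.64 -0.458 1.714
vertex 0.837 -2.334 2.714
endloop
endfacet
facet normal 0.231 0.835 -0.499
outer loop
vertex 0.64 -0.458 1.714
vertex 1.303 -0.646 1.706
vertex 0.884 -0.837 1.192
endloop
endfacet
facet normal -0.935 -0.239 -0.264
outer loop
vertex 0.64 -0.458 1.714
vertex 0.884 -0.837 1.192
vertex 0.837 -2.334 2.714
endloop
endfacet
facet normal 0.232 0.835 -0.499
outer loop
vertex 0.884 -0.837 1.192
vertex 1.303 -0.646 1.706
vertex 1.548 -1.026 1.184
endloop
endfacet
facet normal -0.206 -0.694 -0.689
outer loop
vertex 0.884 -0.837 1.192
vertex 1.548 -1.026 1.184
vertex 0.837 -2.334 2.714
endloop
endfacet
facet normal 0.232 0.835 -0.499
outer loop
vertex 1.548 -1.026 1.184
vertex 1.303 -0.646 1.706
vertex 1.967 -0.835 1.698
endloop
endfacet
facet normal 0.663 -0.692 -0.284
outer loop
vertex 1.548 -1.026 1.184
vertex 1.967 -0.835 1.698
vertex 0.837 -2.334 2.714
endloop
endfacet
facet normal 0.232 0.835 -0.498
outer loop
vertex 1.967 -0.835 1.698
vertex 1.303 -0.646 1.706
vertex 1.723 -0.456 2.22
endloop
endfacet
facet normal 0.804 -0.235 0.547
outer loop
vertex 1.967 -0.835 1.698
vertex 1.723 -0.456 2.22
vertex 0.837 -2.334 2.714
endloop
endfacet
facet normal -0.685 0.163 0.710
outer loop
vertex -1.451 3.124 -0.082
vertex -1.633 1.964 0.009
vertex -0.816 2.486 0.678
endloop
endfacet
facet normal -0.185 0.671 0.718
outer loop
vertex -1.451 3.124 -0.082
vertex -0.816 2.486 0.678
vertex -0.296 3.321 0.031
endloop
endfacet
facet normal -0.175 0.982 0.076
outer loop
vertex -1.451 3.124 -0.082
vertex -0.296 3.321 0.031
vertex -0.79 3.316 -1.037
endloop
endfacet
facet normal -0.670 0.666 -0.330
outer loop
vertex -1.451 3.124 -0.082
vertex -0.79 3.316 -1.037
vertex -1.617 2.477 -1.051
endloop
endfacet
facet normal -0.985 0.159 0.062
outer loop
vertex -1.451 3.124 -0.082
vertex -1.617 2.477 -1.051
vertex -1.633 1.964 0.009
endloop
endfacet
facet normal 0.448 0.356 0.820
outer loop
vertex -0.296 3.321 0.031
vertex -0.816 2.486 0.678
vertex 0.237 2.283 0.191
endloop
endfacet
facet normal -0.363 -0.467 0.807
outer loop
vertex -0.816 2.486 0.678
vertex -1.633 1.964 0.009
vertex -0.59 1.444 0.177
endloop
endfacet
facet normal -0.848 -0.472 -0.241
outer loop
vertex -1.633 1.964 0.009
vertex -1.617 2.477 -1.051
vertex -1.084 1.439 -0.891
endloop
endfacet
facet normal -0.338 0.347 -0.875
outer loop
vertex -1.617 2.477 -1.051
vertex -0.79 3.316 -1.037
vertex -0.564 2.274 -1.538
endloop
endfacet
facet normal 0.463 0.859 -0.218
outer loop
vertex -0.79 3.316 -1.037
vertex -0.296 3.321 0.031
vertex 0.253 2.796 -0.869
endloop
endfacet
facet normal 0.670 -0.666 0.330
outer loop
vertex 0.071 1.636 -0.778
vertex 0.237 2.283 0.191
vertex -0.59 1.444 0.177
endloop
endfacet
facet normal 0.175 -0.982 -0.076
outer loop
vertex 0.071 1.636 -0.778
vertex -0.59 1.444 0.177
vertex -1.084 1.439 -0.891
endloop
endfacet
facet normal 0.185 -0.671 -0.718
outer loop
vertex 0.071 1.636 -0.778
vertex -1.084 1.439 -0.891
vertex -0.564 2.274 -1.538
endloop
endfacet
facet normal 0.685 -0.163 -0.710
outer loop
vertex 0.071 1.636 -0.778
vertex -0.564 2.274 -1.538
vertex 0.253 2.796 -0.869
endloop
endfacet
facet normal 0.985 -0.159 -0.062
outer loop
vertex 0.071 1.636 -0.778
vertex 0.253 2.796 -0.869
vertex 0.237 2.283 0.191
endloop
endfacet
facet normal 0.338 -0.347 0.875
outer loop
vertex -0.59 1.444 0.177
vertex 0.237 2.283 0.191
vertex -0.816 2.486 0.678
endloop
endfacet
facet normal -0.463 -0.859 0.218
outer loop
vertex -1.084 1.439 -0.891
vertex -0.59 1.444 0.177
vertex -1.633 1.964 0.009
endloop
endfacet
facet normal -0.448 -0.356 -0.820
outer loop
vertex -0.564 2.274 -1.538
vertex -1.084 1.439 -0.891
vertex -1.617 2.477 -1.051
endloop
endfacet
facet normal 0.363 0.467 -0.807
outer loop
vertex 0.253 2.796 -0.869
vertex -0.564 2.274 -1.538
vertex -0.79 3.316 -1.037
endloop
endfacet
facet normal 0.848 0.472 0.241
outer loop
vertex 0.237 2.283 0.191
vertex 0.253 2.796 -0.869
vertex -0.296 3.321 0.031
endloop
endfacet
facet normal -0.327 0.541 -0.775
outer loop
vertex 0.975 0.61 -3.916
vertex 0.561 0.299 -3.958
vertex 0.539 0.72 -3.655
endloop
endfacet
facet normal 0.530 0.529 0.663
outer loop
vertex 0.975 0.61 -3.916
vertex 0.539 0.72 -3.655
vertex 0.899 -0.259 -3.162
endloop
endfacet
facet normal -0.327 0.541 -0.775
outer loop
vertex 0.539 0.72 -3.655
vertex 0.561 0.299 -3.958
vertex 0.125 0.409 -3.697
endloop
endfacet
facet normal -0.333 0.324 0.886
outer loop
vertex 0.539 0.72 -3.655
vertex 0.125 0.409 -3.697
vertex 0.899 -0.259 -3.162
endloop
endfacet
facet normal -0.327 0.541 -0.775
outer loop
vertex 0.125 0.409 -3.697
vertex 0.561 0.299 -3.958
vertex 0.147 -0.013 -4.001
endloop
endfacet
facet normal -0.733 -0.422 0.533
outer loop
vertex 0.125 0.409 -3.697
vertex 0.147 -0.013 -4.001
vertex 0.899 -0.259 -3.162
endloop
endfacet
facet normal -0.328 0.542 -0.774
outer loop
vertex 0.147 -0.013 -4.001
vertex 0.561 0.299 -3.958
vertex 0.582 -0.122 -4.262
endloop
endfacet
facet normal -0.267 -0.963 -0.043
outer loop
vertex 0.147 -0.013 -4.001
vertex 0.582 -0.122 -4.262
vertex 0.899 -0.259 -3.162
endloop
endfacet
facet normal -0.329 0.542 -0.773
outer loop
vertex 0.582 -0.122 -4.262
vertex 0.561 0.299 -3.958
vertex 0.996 0.189 -4.22
endloop
endfacet
facet normal 0.596 -0.758 -0.266
outer loop
vertex 0.582 -0.122 -4.262
vertex 0.996 0.189 -4.22
vertex 0.899 -0.259 -3.162
endloop
endfacet
facet normal -0.329 0.542 -0.773
outer loop
vertex 0.996 0.189 -4.22
vertex 0.561 0.299 -3.958
vertex 0.975 0.61 -3.916
endloop
endfacet
facet normal 0.996 -0.012 0.086
outer loop
vertex 0.996 0.189 -4.22
vertex 0.975 0.61 -3.916
vertex 0.899 -0.259 -3.162
endloop
endfacet

endsolid
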